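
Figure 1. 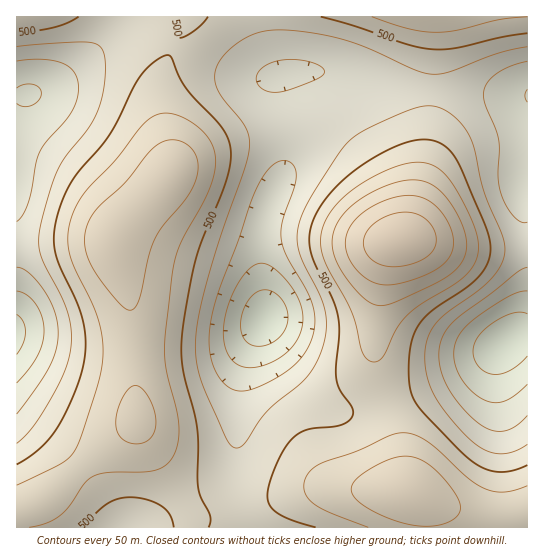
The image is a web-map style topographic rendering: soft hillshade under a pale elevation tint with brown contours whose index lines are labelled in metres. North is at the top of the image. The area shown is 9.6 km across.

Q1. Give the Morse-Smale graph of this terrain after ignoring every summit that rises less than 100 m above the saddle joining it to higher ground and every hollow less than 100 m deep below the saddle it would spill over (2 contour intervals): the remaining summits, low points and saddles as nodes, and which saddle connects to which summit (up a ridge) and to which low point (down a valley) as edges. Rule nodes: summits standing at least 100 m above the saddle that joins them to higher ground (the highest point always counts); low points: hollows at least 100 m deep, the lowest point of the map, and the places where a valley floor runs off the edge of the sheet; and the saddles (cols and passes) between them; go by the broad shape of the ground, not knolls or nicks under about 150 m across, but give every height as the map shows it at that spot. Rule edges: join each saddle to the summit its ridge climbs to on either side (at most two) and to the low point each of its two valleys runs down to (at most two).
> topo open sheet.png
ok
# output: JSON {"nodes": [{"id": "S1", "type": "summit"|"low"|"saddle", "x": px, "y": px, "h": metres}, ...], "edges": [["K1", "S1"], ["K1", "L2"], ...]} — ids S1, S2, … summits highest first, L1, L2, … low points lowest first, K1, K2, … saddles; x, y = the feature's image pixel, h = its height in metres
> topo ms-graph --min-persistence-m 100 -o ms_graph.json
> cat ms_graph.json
{"nodes": [
{"id": "S1", "type": "summit", "x": 401, "y": 239, "h": 738},
{"id": "S2", "type": "summit", "x": 409, "y": 491, "h": 648},
{"id": "S3", "type": "summit", "x": 167, "y": 177, "h": 635},
{"id": "S4", "type": "summit", "x": 427, "y": 17, "h": 594},
{"id": "L1", "type": "low", "x": 505, "y": 342, "h": 268},
{"id": "L2", "type": "low", "x": 265, "y": 318, "h": 268},
{"id": "L3", "type": "low", "x": 17, "y": 334, "h": 284},
{"id": "K1", "type": "saddle", "x": 79, "y": 469, "h": 558},
{"id": "K2", "type": "saddle", "x": 390, "y": 403, "h": 521},
{"id": "K3", "type": "saddle", "x": 174, "y": 47, "h": 499},
{"id": "K4", "type": "saddle", "x": 243, "y": 510, "h": 487},
{"id": "K5", "type": "saddle", "x": 431, "y": 89, "h": 442},
{"id": "K6", "type": "saddle", "x": 285, "y": 126, "h": 419}],
"edges": [["K1", "S3"], ["K1", "L1"], ["K1", "L3"], ["K2", "S1"], ["K2", "S2"], ["K2", "L1"], ["K2", "L2"], ["K3", "S3"], ["K3", "L2"], ["K3", "L3"], ["K4", "S2"], ["K4", "S3"], ["K4", "L1"], ["K4", "L2"], ["K5", "S1"], ["K5", "S4"], ["K5", "L1"], ["K5", "L2"], ["K6", "S1"], ["K6", "S3"], ["K6", "L2"]]}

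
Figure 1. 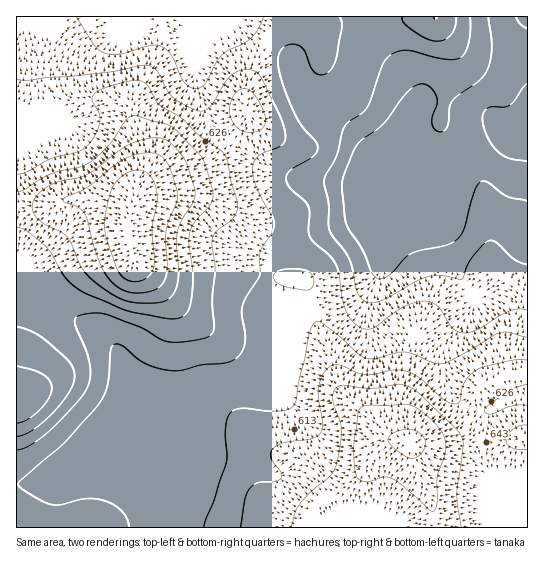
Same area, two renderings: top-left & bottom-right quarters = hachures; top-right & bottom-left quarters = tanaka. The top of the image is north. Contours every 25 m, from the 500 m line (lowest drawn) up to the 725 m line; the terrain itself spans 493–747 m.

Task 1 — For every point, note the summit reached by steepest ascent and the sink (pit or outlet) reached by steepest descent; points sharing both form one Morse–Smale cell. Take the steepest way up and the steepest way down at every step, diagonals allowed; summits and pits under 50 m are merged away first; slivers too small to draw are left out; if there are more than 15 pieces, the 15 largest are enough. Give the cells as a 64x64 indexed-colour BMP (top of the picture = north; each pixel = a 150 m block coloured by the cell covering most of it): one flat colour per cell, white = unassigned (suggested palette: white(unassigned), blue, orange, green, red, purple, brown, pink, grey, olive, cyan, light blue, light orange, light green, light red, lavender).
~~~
<image width="64" height="64" href="data:image/bmp;base64,Qk12CAAAAAAAAHYAAAAoAAAAQAAAAEAAAAABAAQAAAAAAAAIAAATCwAAEwsAABAAAAAAAAAA////ALR3HwAOf/8ALKAsACgn1gC9Z5QAS1aMAMJ34wB/f38AIr28AM++FwDox64AeLv/AIrfmACWmP8A1bDFABEREREREREREREREiIiIiIiIiIiIiIiIiIiIiIiIiIiERERERERERERERESIiIiIiIiIiIiIiIiIiIiIiIiIiIRERERERERERERERIiIiIiIiIiIiIiIiIiIiIiIiIiIhERERERERERERERESIiIiIiIiIiIiIiIiIiIiIiIiIiERERERERERERERERIiIiIiIiIiIiIiIiIiIiIiIiIiIREREREREREREREREiIiIiIiIiIiIiIiIiIiIiIiIiIjMzERERERERERERERIiIiIiIiIiIiIiIiIiIiIiIiIiMzMzEREREREREREREiIiIiIiIiIiIiIiIiIiIiIiIiIzMzMzMRERERERERESIiIiIiIiIiIiIiIiIiIiIiIiIjMzMzMzMRERERERERIiIiIiIiIiIiIiIiIiIiIiIiIiMzMzMzMzMxEREREREiIiIiIiIiIiIiIiIiIiIiIiIiIzMzMzMzMzMxERERESIiIiIiIiIiIiIiIiIiIiIiIiIjMzMzMzMzMzMxERERIiIiIiIiIiIiIiIiIiIiIiIiIiMzMzMzMzMzMzMzEREiIiIiIiIiIiIiIiIiIiIiIiIiIzMzMzMzMzMzMzMzESIiIiIiIiIiIiIiIiIiIiIiIiIjMzMzMzMzMzMzMzMzEiIiIiIiIiIiIiIiIiIiIiIiIiMzMzMzMzMzMzMzMzMyIiIiIiIiIiIiIiIiIiIiIiIiIzMzMzMzMzMzMzMzMzMiIiIiIiIiIiIiIiIiIiIiIiIjMzMzMzMzMzMzMzMzMzIiIiIiIiIiIiIiIiIiIiIiIiMzMzMzMzMzMRERERMzMyIiIiIiIiIiIiIiIiIiIiIiIzMzMzMzMzMRERERERERMiIiIiIiIiIiIiIiIiIiIiIjMzMzMzMzERERERERERERIiIiIiIiIiIiIiIiIiIiIiMzMzMzMzERERERERERERESIiIiIiIiIiIiIiIiIiIiIzMzMzMzMREREREREREREREiIiIiIiIiIiIiIiIiIiIjMzMzMzERERERERERERERERIiIiIiIiIiIiIiIiIiIiMzMzMzERERERERERERERERESIiIiIiIiIiIiIiIiIiIzMzMxEREREREREREREREREREiIiIiIiIiIiIiIiIiIjMzMxERERERERERERERERERERIiIiIiIiIiIiIiIiIiMzMREREREREREREREREREREREREiIiIiIiIiIiIiIiIzMRERERERERERERERERERERERERESIiIiIiIiIRIiIjEREREREREREREREREREREREREREREiIiIiIiIRESIiERERERERERERERERERERERERERERERIiIiIiIhEREiIRERERERERERERERERERERERERERERESIiIiIhERESIhERERERERERERERERERERERERERERERIiIiIhEREREiEREREREREREREREREREREREREREREREiIiIiERERERIRERERERERERERERERERERERERERERESIiIiIREREREhERERERERERERERERERERERERERERERIiIiIRERERERERERERERERERERERERERERERERERERESIiIhEREREREREREREREREREREREREREREREREREREREiIiERERERERERERERERERERERERERERERERERERERERIiIhERERERERERERERERERERERERERERERERERERERESIiEREREREREREREREREREREREREREREREREREREREREiIhERERERERERERERERERERERERERERERERERERERERIiERERERERERERERERERERERERERERERERERERERERESIREREREREREREREREREREREREREREREREREREREREREhERERERERERERERERERERERERERERERERERERERERERERERERERERERERERERERERERERERERERERERERERERERERERERERERERERERERERERERERERERERERERERERERERERERERERERERERERERERERERERERERERERERERERERERERERERERERERERERERERERERERERERERERERERERERERERERERERERERERERERERERERERERERERERERERERERERERERERERERERERERERERERERERERERERERERERERERERERERERERERERERERERERERERERERERERERERERERERERERERERERERERERERERERERERERERERERERERERERERERERERERERERERERERERERERERERERERERERERERERERERERERERERERERERERERERERERERERERERERERERERERERERERERERERERERERERERERERERERERERERERERERERERERERERERERERERERERERERERERERERERERERERERERERERERERERERERERERERERERERERERERERERERERERERERERERERERERERERERERERERERERERERERERERERERERERERERERERERERERERERERERERERERERERERERERERERERERERERERERERERERERERERERERERERERERERERERERERERERERERERERERERERERERERERERERERERERERERERERERERERERERERERERERERERERER"/>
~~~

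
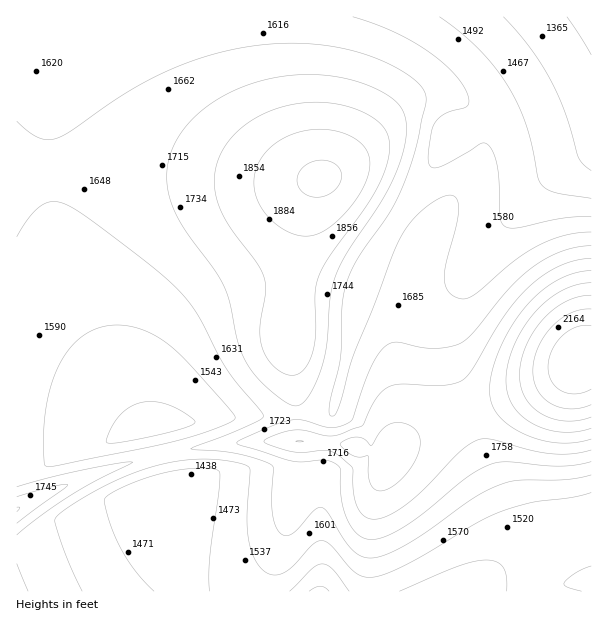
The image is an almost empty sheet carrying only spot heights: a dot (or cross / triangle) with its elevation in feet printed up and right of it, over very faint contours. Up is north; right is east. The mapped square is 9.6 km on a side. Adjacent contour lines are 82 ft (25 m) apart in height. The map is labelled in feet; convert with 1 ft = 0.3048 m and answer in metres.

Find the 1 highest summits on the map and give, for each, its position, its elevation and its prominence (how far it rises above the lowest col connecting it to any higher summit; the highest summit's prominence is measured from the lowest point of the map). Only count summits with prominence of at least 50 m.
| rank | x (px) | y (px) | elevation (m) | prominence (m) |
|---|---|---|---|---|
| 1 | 323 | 177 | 608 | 87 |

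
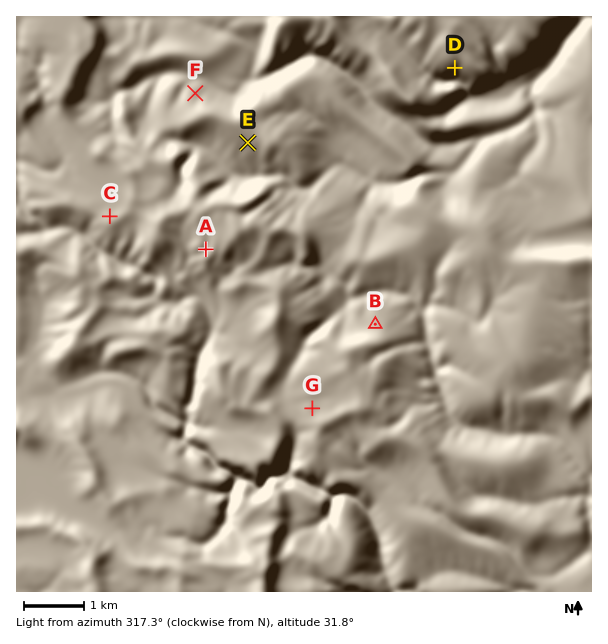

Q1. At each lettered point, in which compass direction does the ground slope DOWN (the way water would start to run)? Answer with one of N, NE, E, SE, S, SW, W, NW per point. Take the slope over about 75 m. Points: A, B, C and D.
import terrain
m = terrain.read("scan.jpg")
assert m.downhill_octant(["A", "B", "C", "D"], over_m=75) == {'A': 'SW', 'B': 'N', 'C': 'N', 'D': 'S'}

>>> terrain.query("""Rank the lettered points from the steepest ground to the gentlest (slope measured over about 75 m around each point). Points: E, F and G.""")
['F', 'E', 'G']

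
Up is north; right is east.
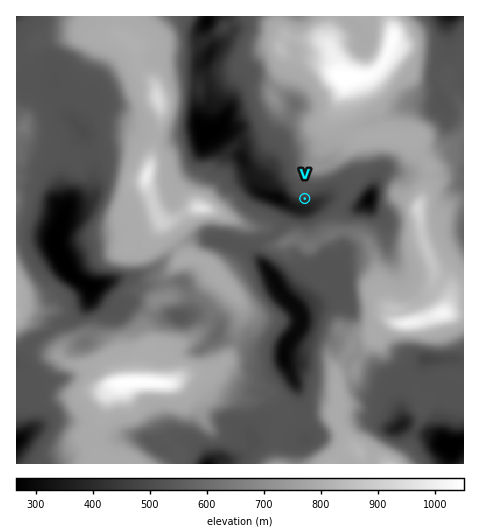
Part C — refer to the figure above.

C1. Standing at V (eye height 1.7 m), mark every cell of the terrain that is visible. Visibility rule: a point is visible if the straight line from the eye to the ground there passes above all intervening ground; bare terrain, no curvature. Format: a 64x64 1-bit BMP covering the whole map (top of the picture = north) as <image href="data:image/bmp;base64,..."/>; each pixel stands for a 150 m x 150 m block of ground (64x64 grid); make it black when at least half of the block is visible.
<image width="64" height="64" href="data:image/bmp;base64,Qk0+AgAAAAAAAD4AAAAoAAAAQAAAAEAAAAABAAEAAAAAAAACAAATCwAAEwsAAAIAAAAAAAAA////AAAAAAAAAAAAAAAAAAAAAAAAAAAAAAAAAAAAAAAAAAAAAAAAAAAAAAAAAAAAAAAAAAAAAAAAAAAAAAAAAAAAAAAAAAAAAAAAAAAAAAAAAAAAAAAAAAAAAAAAAAAAAAAAAAAAAAAAAAAAAAAAAAAAAAAAAAAAAAAAAAAAAAAAAAAAAAAAAAAAAAAAAAAAAAAAAAAAAAAAAAAAAAAAAAAAAAAAAAAAAAAAAAAAAAAAAAAAAAAAAAAAAAAAAAAAAAAAAAAAAAAAAAAAAAAAAAAAAAEAAAAAAAAAAgAAAAAAAAAGAAAAAAAAAAwAAAAAAAAAGAAAACAAAAAAAAABYAAAAAAAAAHAAAAAAANgAcAAAAAAAfgBwAAAAAD7/AHAAAAAA8/4AYAAAAAf//gDgAAAAD/wfAbAAAAAH4AOBAAAAAB4AAAEAAAAEcAAAAIAAAATAAAAAcAAABAAAAABwAAAAAAAAACAAAAAAAAAAAAAAAAAAAAAAAAAAAAAAAAAAAAAAAAAAAAAAAAAAAAAAAAAAAAAAAAAAAAAAAAAAAAAAAAAAAAAAAAAAAAAAAAAAAAAAAAAAAAAAAAAAAAAAAAAAAAAAAAAAAAAAAAAAAAAAAAAAAAAAAAAAAAAAAAAAAAAAAAAAAAAAAAAAAAAAAAAAAAAAAAAAAAAAAAAAAAAAAAAAAAAAA=="/>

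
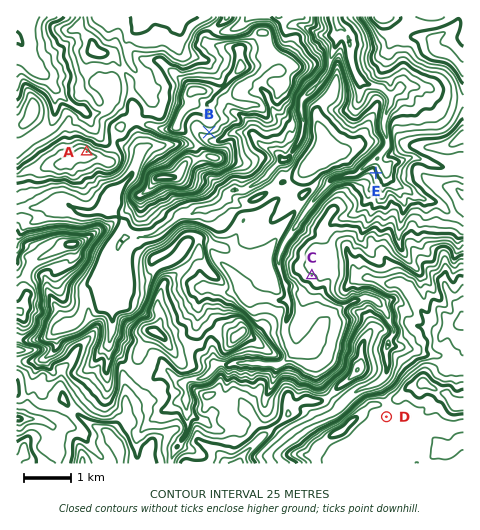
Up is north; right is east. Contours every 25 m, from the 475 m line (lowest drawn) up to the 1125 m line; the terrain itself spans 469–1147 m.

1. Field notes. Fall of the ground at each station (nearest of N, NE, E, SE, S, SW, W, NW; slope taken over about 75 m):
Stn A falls NE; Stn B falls S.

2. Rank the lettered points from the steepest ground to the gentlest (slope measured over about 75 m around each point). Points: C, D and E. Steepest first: E C D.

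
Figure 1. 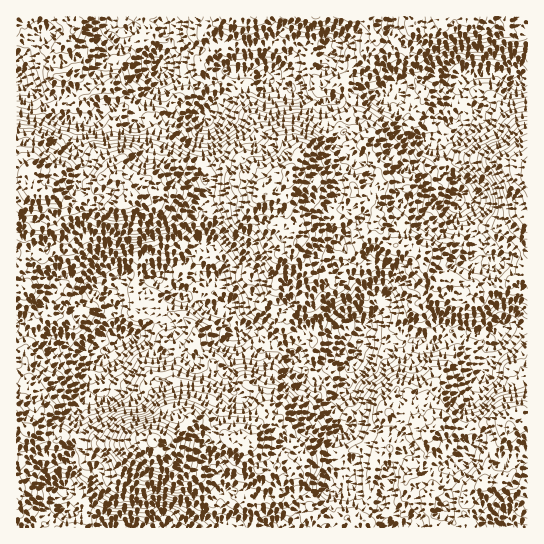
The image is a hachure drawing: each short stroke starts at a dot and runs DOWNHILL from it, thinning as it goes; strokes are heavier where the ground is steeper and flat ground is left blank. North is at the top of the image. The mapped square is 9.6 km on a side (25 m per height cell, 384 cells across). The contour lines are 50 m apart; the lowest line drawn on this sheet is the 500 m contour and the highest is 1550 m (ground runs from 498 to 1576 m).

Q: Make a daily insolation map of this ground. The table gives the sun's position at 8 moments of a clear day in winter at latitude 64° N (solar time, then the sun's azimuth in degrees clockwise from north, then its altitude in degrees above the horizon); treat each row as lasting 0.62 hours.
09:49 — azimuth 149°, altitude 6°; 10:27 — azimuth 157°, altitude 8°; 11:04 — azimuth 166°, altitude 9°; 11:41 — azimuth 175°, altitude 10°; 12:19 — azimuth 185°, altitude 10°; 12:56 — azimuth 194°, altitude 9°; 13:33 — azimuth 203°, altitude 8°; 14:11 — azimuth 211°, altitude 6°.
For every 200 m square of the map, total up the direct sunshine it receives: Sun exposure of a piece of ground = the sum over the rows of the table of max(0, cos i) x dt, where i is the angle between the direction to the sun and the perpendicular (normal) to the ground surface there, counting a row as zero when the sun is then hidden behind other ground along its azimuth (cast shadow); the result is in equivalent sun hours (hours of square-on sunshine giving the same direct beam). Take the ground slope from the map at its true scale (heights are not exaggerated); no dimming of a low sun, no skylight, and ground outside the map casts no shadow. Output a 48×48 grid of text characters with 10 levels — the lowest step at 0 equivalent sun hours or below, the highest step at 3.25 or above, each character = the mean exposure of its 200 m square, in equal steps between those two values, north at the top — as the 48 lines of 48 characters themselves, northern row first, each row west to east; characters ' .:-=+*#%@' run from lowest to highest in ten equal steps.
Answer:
::=-. .        .  :--==-+**#%###=.....:::----..:
..   :.          .:-==--:-=++++-:. .=+-+*#%#*+-:
:   ..          .:. ...  ..   ...-=:+**%%%%##***
:....             ....         .-+++-=#%*+++====
:.                             .=-++++++-:::.  .
:                .             .-+---:..        
                              .  ..  .          
                                     .:         
                                     .--.       
                                     .:.        
                                    ...         
                                  .             
                               .-.              
                          .-.            .:::.. 
.-: :          ..--.     :.. .         .:-+**+:.
-.  .. :== .:.    :::   ::----:  ...  .   :+*++=
+-... .=:   .:.:-:.:--..:=++=:.:. .:==.    .==+*
+#%%=::: :==-:+*+---::##*+=-=..=:..  .      .---
*#+=*##*#%@#*#+---==-=**=--::--:=..          :--
*=+++**#@@*#%@%##****#+.:: .:=+=.:::        .-=*
+#%@*=+*##@@@@%#**++##++=-.:::=---:        -+=+*
+==-+-*##%%%*++-:..-==-=-:=+-:.-*#=:..    . :=++
.:.=++:-==-:::::...--====+=-:::==+#%#=::-:  .::.
::+*++-::::....  ....:==*#+.:.:===##=--=.      .
. ..:--:.            ::--***--:=%%%++**-.      -
......  .            :::==***==+++++=*+==+:.-=+=
*+=::.                 -++-==#%+-..-:.=+-:-++##*
#+                    .:::++++=--:..=++**=**=--=
---:.                  .::=+=-. .. .:=-.-=-:   .
 .::::                  .:: :.                  
                         .. ...                 
                           ...                  
                           ..                   
                                                
                                                
                                    .           
                       ..        .              
  ..                     ...    .:=-.         .:
: .             +=      ..       -==-. ::..-=::-
+*-.::.   .....:-+::.  .::        .:-=-==-:::+++
+***+-.=+=+++-=---#*=-=:. .    ...:..=+=-.  .+*-
-+++*-:***%%##++:-*#***=   :..:-:.=-  --:    .:-
==+%%#*--+#%@@#+-.-+##-:=-.:=-::::-:  ..       :
..=+++#+-+*#@@%#*=-+***++=*=:   .=:.:-      ..--
::.  .=*#*#%@@@@%#+-:-*+:==-     ---=:.::.:++##=
==-. .-*%@@@@@@@%*-==:-++==      .::-:.--:-+***+
+=:   .=%@@@%#%#%%*+*#**%*=-.     .-=+=. :-=+==+
*=.    -*****+=**#+:-===++-==--:-:-+-.-  ::.:--+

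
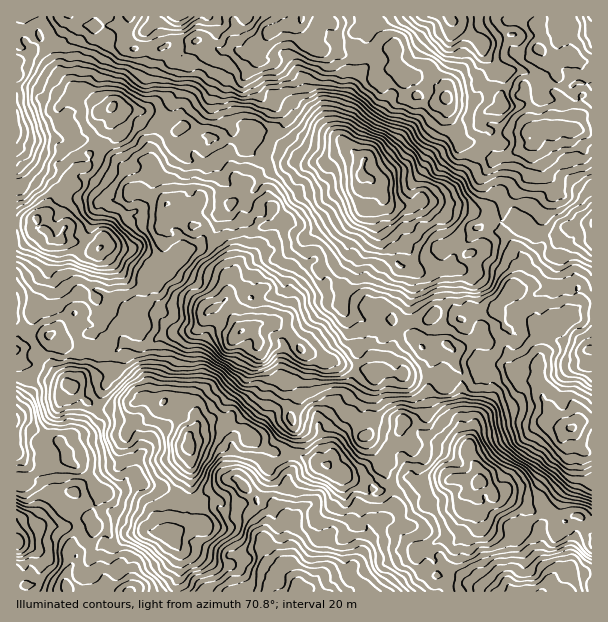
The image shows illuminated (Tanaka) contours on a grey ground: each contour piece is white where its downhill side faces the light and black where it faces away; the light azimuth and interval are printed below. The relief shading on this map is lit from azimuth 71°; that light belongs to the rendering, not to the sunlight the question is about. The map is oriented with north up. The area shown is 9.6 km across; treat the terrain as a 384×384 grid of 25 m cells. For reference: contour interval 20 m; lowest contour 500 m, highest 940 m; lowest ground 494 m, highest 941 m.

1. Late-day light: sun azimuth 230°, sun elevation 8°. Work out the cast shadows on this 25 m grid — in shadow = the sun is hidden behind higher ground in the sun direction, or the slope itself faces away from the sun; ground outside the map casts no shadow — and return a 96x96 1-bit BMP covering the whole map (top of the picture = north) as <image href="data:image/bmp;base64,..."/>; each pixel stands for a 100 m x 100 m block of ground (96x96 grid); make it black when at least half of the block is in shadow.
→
<image width="96" height="96" href="data:image/bmp;base64,Qk2+BAAAAAAAAD4AAAAoAAAAYAAAAGAAAAABAAEAAAAAAIAEAAATCwAAEwsAAAIAAAAAAAAA////AAAAAAAAAADgAAAOH/wAAAcAYA/gAAC2H/wAHAMAYA/wAACCX/wAPgAAAA/6AAHGH/wAPACAAA/4AAHWP/wACAfAEA/4AAP+f/yAWCfAEB/8AAP/f/mA0O8AMD/8AAP/v/mCAO8AAH/8AAP//8AGAO8AAP/4ADPzHwAAAMMAAP/wAHHwAAfYAAAAAL/gADDkAAcwAAAAABAAAADOAD/wAAAAAAAAAACeAH/gAAAAAAAAAAAaAPjgAAAAwAAAAA4+YfHgAAAAgIAAAN7+YOPAAAAAAdB8AfD/AOfAAAAAA8f8A+P/AYfAAAAAB+f8B+P/AAeAAAAAB8/8B+P/AAAAAAAQJ8f8H/P4AAAAAAAgD8P+H/HgAABAAABgD8L8B+AAAADAAABwH+P8D8AAAABAAABwH+H8BgAAAAAAAADgD/P8AAAACAAAAABf//P4AAFAAAAAAACf//CAAAFAAQAAAAD///oAAAHAAAAAAAP///4AAAAAAAAAAAP/+fwAAAAAAAAAAAP/4HwAAAAAAAAAAAf/4DgAAAAAAAAAAC//4AAAAAAAAAAAAH9/4AAAAAAAAAAAAP8H4AAAAAAAADAAAH8AAAAAAAAAAHiAAH8AAAAAAAADgPiAAP8AAAAAAAAPgfwAAD8AAAAAAAAfyfgAAC8AAAAAACD/wHAAAOAAyAAAAGH/wAAAAAAAAAAAAAP/wAAAAAAAAAAAAAH/gAAAAADgAAAAAAP/gAAAAAHgAAAAAB//gAAAAAHACAAAAz//A8AAAACAHAAABz//B8AIAAHAAAAACAn+H+D8AAFwAwAAABP+P+H8AADwFwAAAHv+P/H8AAH4P8AAAH/+H/DgGwH4P4AAA///H/AAAAP//4AAB///m8AAAef//4AAA/+PzAAAA8f//4AAB/+f/AAAB8f/jwAAB4/f/AAAD8N/gAAABwO/+AAAHsP/gAAAAAA//AAAHBD8AAAAAAA/+AAAADDwAAAAwAH//AAAAABwAAABwAP//gAAAAAAAAAAAA///AAAAAAAAAAAAB///AAAAAAAAAAAgB///AAAAAAAAAAAAB///AAAAAwAAAADwD//+AAAAAAAAAAb4D//8AAAAAAAAAAzwB//8AAAAAAEAADwAB//8AAAAAAEAAD4AB//4AAAAAAAAADgAAD/4AAAAAA0AAHgAAAfwAAAAAAGAAHgAAAfAAAAAAAcAAHAAAAeAAAAAAC+AAAAAAAIAAAAAAD/AAAAAABAAAAwAAP/CAAAAAAAAAAwAAP/DAAAAAAAAAAAAgD/CAAAAAAAAAAAACH/gAAAAAAAAABwAgF/gAAAAAAAAADwAAD/gAAAAAAAAAD4ABF+AAAAAAAAAAB4AAAAAAAAAAAAAAD+BACAAAAAAAAAAAH8AAAAAAAAAAAAAGP+AAAAAAAAAAAAAMf+AADAAAAAAAAAAB/+AAGAAAAAAAAAAH/+AAMAAAgAAAAAAP/+AEMAABwAAAADAP/wAAMAAAxxgAADA//wAAMAAABzgAAAA//gAAMAAADxgAAHAf/AAAc="/>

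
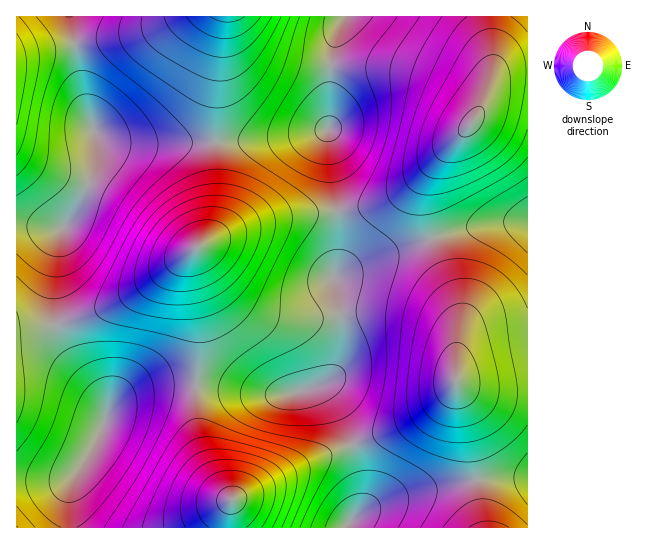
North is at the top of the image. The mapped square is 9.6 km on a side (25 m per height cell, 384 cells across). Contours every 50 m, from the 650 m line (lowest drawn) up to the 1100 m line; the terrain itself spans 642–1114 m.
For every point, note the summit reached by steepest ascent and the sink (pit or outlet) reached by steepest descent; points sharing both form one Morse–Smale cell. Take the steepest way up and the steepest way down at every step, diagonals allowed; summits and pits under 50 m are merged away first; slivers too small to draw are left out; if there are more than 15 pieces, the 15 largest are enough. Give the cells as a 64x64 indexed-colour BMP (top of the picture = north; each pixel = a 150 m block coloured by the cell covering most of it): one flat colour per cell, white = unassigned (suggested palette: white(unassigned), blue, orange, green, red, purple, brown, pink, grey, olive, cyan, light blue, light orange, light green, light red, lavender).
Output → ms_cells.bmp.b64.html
<image width="64" height="64" href="data:image/bmp;base64,Qk12CAAAAAAAAHYAAAAoAAAAQAAAAEAAAAABAAQAAAAAAAAIAAATCwAAEwsAABAAAAAAAAAA////ALR3HwAOf/8ALKAsACgn1gC9Z5QAS1aMAMJ34wB/f38AIr28AM++FwDox64AeLv/AIrfmACWmP8A1bDFAAAAAAd3d3d3d3d3d3d//////////wAAAAAAAAAAAAAAAAAAB3d3d3d3d3d3d3//////////AAAAAAAAAAAAAAAAAAAHd3d3d3d3d3d3f//////////+AAAAAAAAAAAAAAAAAAd3d3d3d3d3d3d///////////7uAAAAAAAAAAAAAAAAB3d3d3d3d3d3d7u//////////u7u7gAAAAAAAAAAAAAHd3d3d3d3d3d7u7u////////+7u7u7u4AAAAAAEREREd3d3d3d3d3d3u7u7u///////7u7u7u7u7gAAAARERERHd3d3d3d3d3u7u7u7u//////u7u7u7u7uAAAABERERER3d3d3d3d3e7u7u7u7u////+7u7u7u7u4AAAAERERERHd3d3d3d3e7u7u7u7u7u7/+7u7u7u7u7gAAAARERERER3d3d3d3d7u7u7u7u7u7u77u7u7u7u7uAAAABERERERHd3d3d3d3u7u7u7u7u7u7tVXu7u7u7u4AAAAERERERER3d3d3d3e7u7u7u7u7u7tVVVVe7u7u7gAAAARERERERHd3d3d3d7u7u7u7u7u7u1VVVVVe7u7gAAAABERERERER3d3d3d3u7u7u7u7u7u1VVVVVVXu7uAAAAAERERERERHd3d3d3e7u7u7u7u7u7VVVVVVVVXu4AAAAARERERERERHd3d3d7u7u7u7u7u7VVVVVVVVVV4AAAAABERERERERERHd3d3u7MzMzMzM7VVVVVVVVVVVQCqqqqkREREREREREREREQzMzMzMzMzM1VVVVVVVVVVqqqqqqRERERERERERERERDMzMzMzMzMzNVVVVVVVVVWqqqqqpEREREREREREREREMzMzMzMzMzM1VVVVVVVVVaqqqqqkREREREREREREREQzMzMzMzMzMzNVVVVVVVVVqqqqqqRERERERERERERERDMzMzMzMzMzM1VVVVVVVVWqqqqqpEREREREREREREREMzMzMzMzMzMzVVVVVVVVVaqqqqqkREREREREREREREQzMzMzMzMzMzNVVVVVVVVVqqqqqqIiIiRERERERERERDMzMzMzMzMzM1VVVVVVVVWqqqqqoiIiIiJEREREREREMzMzMzMzMzMzVVVVVVVVVaqqqqqiIiIiIiJEREREREMzMzMzMzMzMzVVVVVVVVVVqqqqqqIiIiIiIiJEREREQzMzMzMzMzMzNVVVVVVVVVWqqqqqoiIiIiIiIiJERERDMzMzMzMzMzM1VVVVVVVVVaqqqqqiIiIiIiIiIiREREMzMzMzMzMzMzVVVVVVVVVaqqqqqqIiIiIiIiIiIiREQzMzMzMzMzMzNVVVVVVVVVqqqqqqoiIiIiIiIiIiIkRDMzMzMzMzMzMwBVVVVVVVqqqqqqqiIiIiIiIiIiIiJEMzMzMzMzMzMzAABVVVVVWqqqqqqqIiIiIiIiIiIiIiIzMzMzMzMzMzMAAAAFVVVaqqqqqqoiIiIiIiIiIiIiIiMzMzMzMzMzMwAAAAAAVaqqqqqqqiIiIiIiIiIiIiIiItMzMzMzMzMzAAAAAAAAyqqqqqqqIiIiIiIiIiIiIiIiLd0zMzMzMzMAAAAAAADMzMqqqqqIiIiCIiIiIiIiIiIt3d3TMzMzMwAAAAAADMzMzMzMzIiIiIIiIiIiIiIiIi3d3d3d3d0zAAAAAAAMzMzMzMzMiIiIiCIiIiIiIiIiLd3d3d3d3d0RERAAAAzMzMzMzMyIiIiIIiIiIiIiIiIt3d3d3d3d3RERERAADMzMzMzMzIiIiIiCIiIiIiIiIi3d3d3d3d3dERERERAMzMzMzMzMiIiIiIIiIiIiIiIiLd3d3d3d3d0REREREQDMzMzMzMyIiIiIiCIiIiIiIiIt3d3d3d3d3REREREREMzMzMzMzIiIiIiIIiIiIiIiIi3d3d3d3d3RERERERERDMzMzMzMiIiIiIgiIiIiIiIiLd3d3d3d3dEREREREREczMzMzMyIiIiIiCIiIiIiIiIt3d3d3d3d0RERERERERHMzMzMzIiIiIiIJmZmZmZmZmmZmZ3d3d3RERERERERERzMzMzMiIiIiIhmZmZmZmZmaZmZmZmZmdEREREREREREczMzMyIiIiIhmZmZmZmZmZpmZmZmZmZkRERERERERERHMzMzIiIiIiGZmZmZmZmZmmZmZmZmZmRERERERERERERzMzMiIiIiIZmZmZmZmZmaZmZmZmZmZERERERERERERHMzMyIiIiIhmZmZmZmZmZpmZmZmZmZkRERERERERERERzMzIiIiIhmZmZmZmZmZmmZmZmZmZmRERERERERERERHMzMiIiIiGZmZmZmZmZmaZmZmZmZmZEREREREREREREczMyIiIiIZmZmZmZmZmZpmZmZmZmZkRERERERERERERAMzIiIiIhmZmZmZmZmZmmZmZmZmZmREREREREREREREAAAiIiIiGZmZmZmZmZmaZmZmZmZmZEREREREREREREQAACIiIiIZmZmZmZmZmZmmZmZmZmZmRERERERERERERAAAIiIiIZmZmZmZmZmZmaZmZmZmZmZEREREREREREREAAAiIiIhmZmZmZmZmZmZpmZmZmZmZkREREREREREREQAACIiIiGZmZmZmZmZmZmmZmZmZmZmRERERERERERERAAAIiIiIZmZmZmZmZmZmaZmZmZmZmZkREREREREREREAAA"/>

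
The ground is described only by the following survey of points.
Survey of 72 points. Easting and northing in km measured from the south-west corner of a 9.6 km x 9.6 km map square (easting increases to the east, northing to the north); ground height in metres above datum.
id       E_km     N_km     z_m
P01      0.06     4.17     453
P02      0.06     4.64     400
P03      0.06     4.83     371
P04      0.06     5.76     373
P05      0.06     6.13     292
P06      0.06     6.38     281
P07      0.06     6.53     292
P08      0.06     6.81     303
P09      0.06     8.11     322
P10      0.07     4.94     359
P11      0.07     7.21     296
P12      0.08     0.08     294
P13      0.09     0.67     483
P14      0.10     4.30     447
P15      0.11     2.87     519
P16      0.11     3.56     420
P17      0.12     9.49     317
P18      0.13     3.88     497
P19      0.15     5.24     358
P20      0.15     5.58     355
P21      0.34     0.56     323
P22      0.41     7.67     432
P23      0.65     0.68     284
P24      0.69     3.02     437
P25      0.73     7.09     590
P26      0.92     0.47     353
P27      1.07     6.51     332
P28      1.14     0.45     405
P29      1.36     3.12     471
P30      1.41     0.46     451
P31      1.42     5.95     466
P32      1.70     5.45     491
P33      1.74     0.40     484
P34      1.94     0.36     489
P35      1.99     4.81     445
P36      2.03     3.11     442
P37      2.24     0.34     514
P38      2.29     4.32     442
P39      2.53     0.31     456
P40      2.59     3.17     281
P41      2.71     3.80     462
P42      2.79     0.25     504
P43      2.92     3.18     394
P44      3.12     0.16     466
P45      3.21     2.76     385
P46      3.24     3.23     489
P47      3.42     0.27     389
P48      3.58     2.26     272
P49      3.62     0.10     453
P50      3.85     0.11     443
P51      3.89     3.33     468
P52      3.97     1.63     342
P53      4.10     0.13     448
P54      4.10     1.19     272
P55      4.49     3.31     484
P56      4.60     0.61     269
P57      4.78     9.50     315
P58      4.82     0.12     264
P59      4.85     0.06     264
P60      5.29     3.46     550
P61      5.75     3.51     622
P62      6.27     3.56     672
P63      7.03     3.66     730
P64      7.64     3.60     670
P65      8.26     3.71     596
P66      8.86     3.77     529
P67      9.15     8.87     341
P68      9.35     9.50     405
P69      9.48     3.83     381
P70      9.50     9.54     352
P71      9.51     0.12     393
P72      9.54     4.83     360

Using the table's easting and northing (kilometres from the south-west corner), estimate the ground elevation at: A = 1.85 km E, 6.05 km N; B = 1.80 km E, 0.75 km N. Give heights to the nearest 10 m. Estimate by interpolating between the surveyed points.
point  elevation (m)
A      350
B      500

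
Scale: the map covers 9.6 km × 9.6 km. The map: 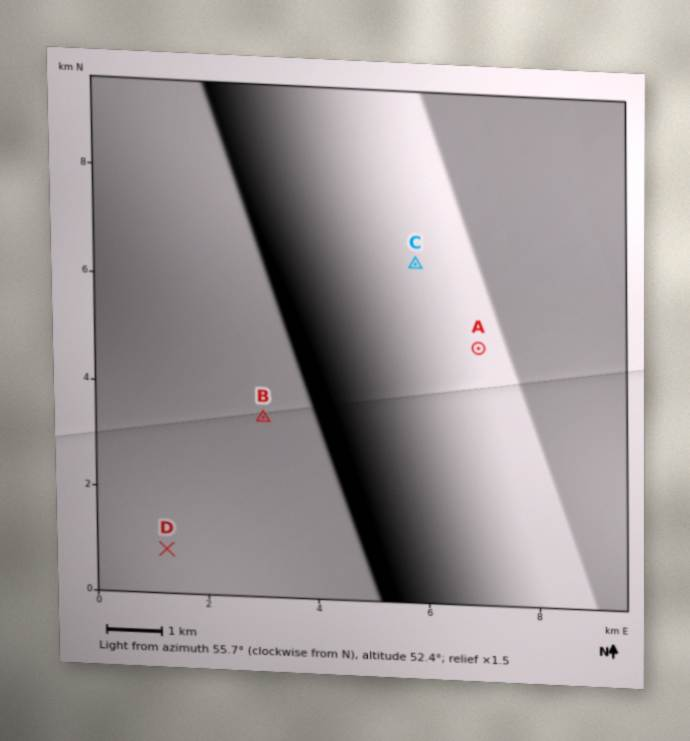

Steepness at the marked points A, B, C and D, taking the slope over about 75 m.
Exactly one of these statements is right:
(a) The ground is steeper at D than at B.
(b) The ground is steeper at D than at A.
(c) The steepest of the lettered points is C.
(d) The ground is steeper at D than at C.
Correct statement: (a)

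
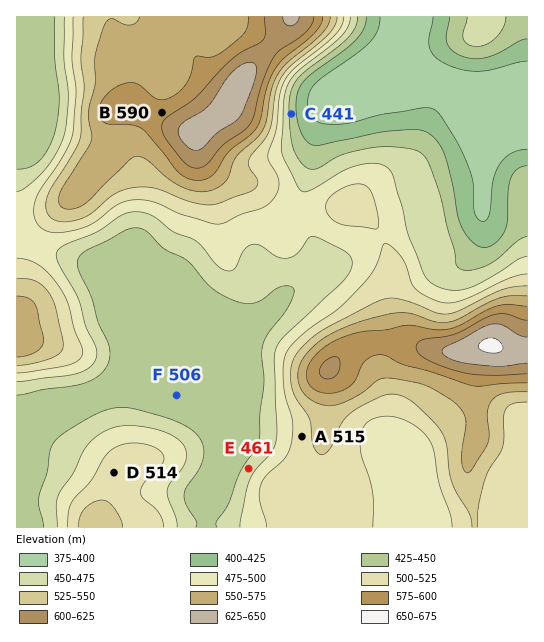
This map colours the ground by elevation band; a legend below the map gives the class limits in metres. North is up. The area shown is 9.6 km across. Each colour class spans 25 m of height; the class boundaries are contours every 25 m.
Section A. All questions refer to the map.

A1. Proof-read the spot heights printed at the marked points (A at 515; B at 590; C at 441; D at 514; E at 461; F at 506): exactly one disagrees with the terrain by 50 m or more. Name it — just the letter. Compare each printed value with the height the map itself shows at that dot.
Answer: F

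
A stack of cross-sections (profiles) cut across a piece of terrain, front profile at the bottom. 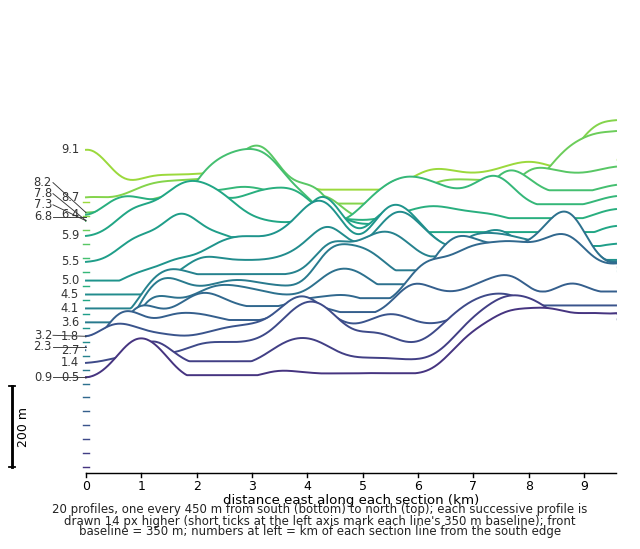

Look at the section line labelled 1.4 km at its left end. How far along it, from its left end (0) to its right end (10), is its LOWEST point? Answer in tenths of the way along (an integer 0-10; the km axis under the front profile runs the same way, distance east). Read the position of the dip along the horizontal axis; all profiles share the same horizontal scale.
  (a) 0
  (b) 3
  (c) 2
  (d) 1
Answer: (a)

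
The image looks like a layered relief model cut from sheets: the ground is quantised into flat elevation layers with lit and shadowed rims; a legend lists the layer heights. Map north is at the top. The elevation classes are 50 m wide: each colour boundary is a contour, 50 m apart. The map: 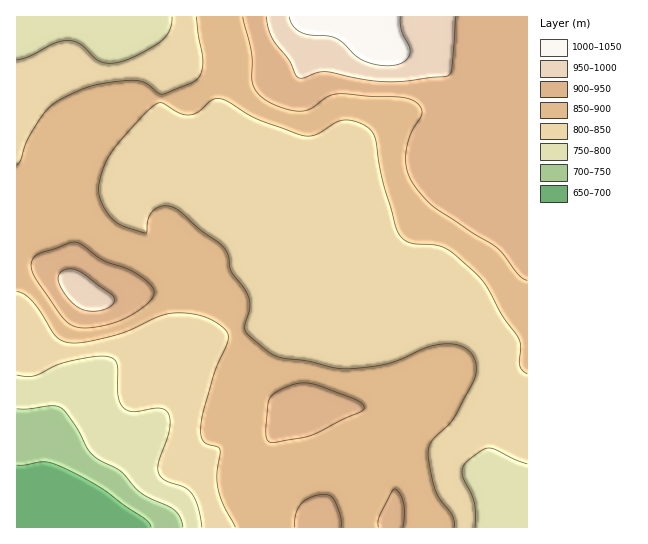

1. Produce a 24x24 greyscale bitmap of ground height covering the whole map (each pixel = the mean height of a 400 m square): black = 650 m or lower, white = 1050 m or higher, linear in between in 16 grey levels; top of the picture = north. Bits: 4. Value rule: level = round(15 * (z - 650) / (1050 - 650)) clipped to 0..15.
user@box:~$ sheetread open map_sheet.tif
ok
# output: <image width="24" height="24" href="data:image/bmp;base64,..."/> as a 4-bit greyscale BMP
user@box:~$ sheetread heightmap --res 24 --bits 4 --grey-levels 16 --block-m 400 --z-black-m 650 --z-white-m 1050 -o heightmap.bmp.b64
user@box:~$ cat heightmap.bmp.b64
<image width="24" height="24" href="data:image/bmp;base64,Qk2WAQAAAAAAAHYAAAAoAAAAGAAAABgAAAABAAQAAAAAACABAAATCwAAEwsAABAAAAAAAAAAAAAAABEREQAiIiIAMzMzAERERABVVVUAZmZmAHd3dwCIiIgAmZmZAKqqqgC7u7sAzMzMAN3d3QDu7u4A////AAABEiRXiJqpmZh2RBERI0VniImZmZh1VREiNFZ4mYiZmZdlVSI0RVZ4iZmZmYdmZjM0VVZ4iaqZmZh2ZkRFVmZ4iaqqmZiHZ1VFVmZ4mZqZmZmHd2ZVVmZ4iIiIiIiId2d3ZmZ3iHd3d3iHd2iamHd3h3d3d3d3eHm8upiIh3d3d3d3iIrLupmId3d3d3d3iZq6mYiId3d3d3d4mpmZiIiHd3d3d4iJqoiIh4h3d3d3d4mau4iId3d3d3d3eJqqq4iId3d3d3d3eJqqqoiYd3d3d3d3eKqqqniZh3d3d3h3eJqqqniJmHd3eJmIiZqqqnd4iHiIiquqqqu7u2d2Z3d4mru8zcy7u1ZlVWZ4mrzN7ty7u0VVVVZ4m83u7ty7uw=="/>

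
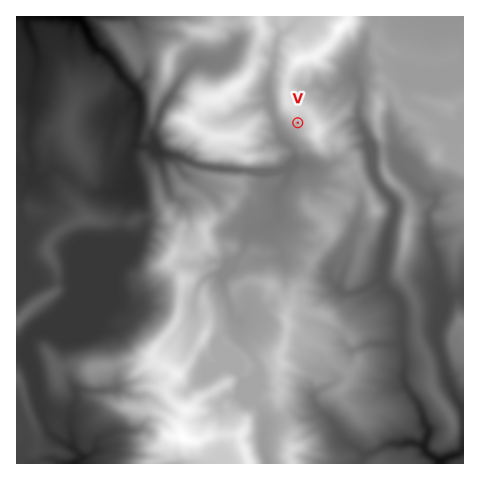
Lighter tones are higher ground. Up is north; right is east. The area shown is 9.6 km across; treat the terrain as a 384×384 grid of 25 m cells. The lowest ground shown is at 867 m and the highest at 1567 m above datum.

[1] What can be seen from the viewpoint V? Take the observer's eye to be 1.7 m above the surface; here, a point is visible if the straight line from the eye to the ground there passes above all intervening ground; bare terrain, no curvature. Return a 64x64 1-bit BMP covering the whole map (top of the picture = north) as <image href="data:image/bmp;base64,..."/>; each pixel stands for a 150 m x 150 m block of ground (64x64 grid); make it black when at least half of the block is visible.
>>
<image width="64" height="64" href="data:image/bmp;base64,Qk0+AgAAAAAAAD4AAAAoAAAAQAAAAEAAAAABAAEAAAAAAAACAAATCwAAEwsAAAIAAAAAAAAA////AAAAAAAAAAAAYAAAAAAAAABAAAAAAAAAAMGAAAAAAADgAcAAAAAAAf+AAAAAAAAAP8AAAAAAAAADwAAAAAAAACOAAAAAAAABwwAAAAAAAADgAAAAAAAAAHAAAAAAAAAAPgAAAAAAAAEPAAAAAAAAAwAAAQAAAAAPgAAAAAAAAA+AiAAAAAAAH4EMAAAAAAALAgAAAAAAAAE0AAAAAAAAAzwAgAAAAAABHAEEAAAAAAGcBjwAAAAAAZwD+AAAAAABnAPgAAAAAAB8BwAAAAAAAH8PwAAAAAAAw//AAAAAAAAD/8AAAAAAAAn/wAAAAAAAAI/gAAAAAAIN/+AAAAAAAR//gAAAAAABH/+AAAAAAAAf/4gAAAAAADv/DAAAAAAAGP8cAAAAAAAB//wAAAAAAAE/+AAAAAAAAD/4AAAAAAAAH/AAAAAAAAAP4AAAAAAAAAfAAAAAAAAAA4AAAAAAAAAHAAAAAAAAAP8AAAAAAAAAfwAAAAAAAAD/AAAAAAAAAP/gAAAAAAAAeOAAAAAAAAAwQAAAAAAAHgAAAAAAAAAPAAAAAAAAAAIAAAAAAAAAAAAAAAAAAAAAAAAAAAAAAAAAAAAAAAAAAAAAAAAAAAAAAAAAAAAAAAAAAAAAAAAAAAAAAAAAAAAAAAAAAAAAAAAAAAAAAAAAAAAAAAAAAAAAAAAAAA=="/>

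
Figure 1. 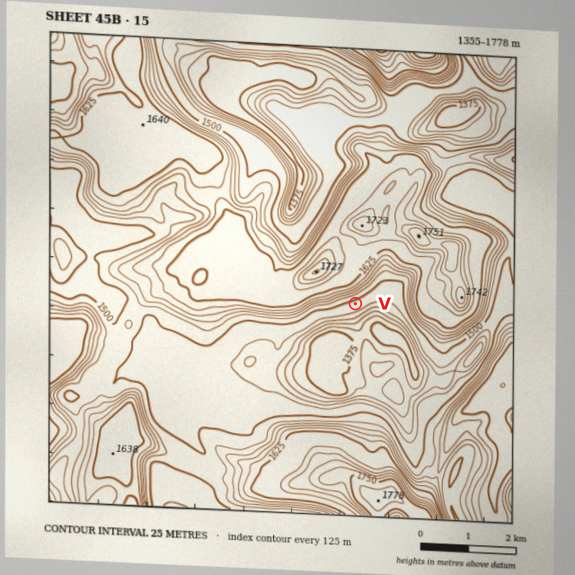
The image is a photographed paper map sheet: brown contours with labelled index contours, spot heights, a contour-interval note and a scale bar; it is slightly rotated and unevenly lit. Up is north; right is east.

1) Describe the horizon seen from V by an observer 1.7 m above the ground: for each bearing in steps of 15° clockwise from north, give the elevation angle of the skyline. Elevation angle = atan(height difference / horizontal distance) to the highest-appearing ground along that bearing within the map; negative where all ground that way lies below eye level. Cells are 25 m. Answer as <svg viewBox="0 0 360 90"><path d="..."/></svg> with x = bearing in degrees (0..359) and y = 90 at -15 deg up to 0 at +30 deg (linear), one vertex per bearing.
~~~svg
<svg viewBox="0 0 360 90"><path d="M0 29l15 8 15 11 15-3 15 3 15 0 15 0 15 6 15 1 15 0 15 3 15-6 15 0 15 2 15 2 15 3 15-2 15 0 15-10 15-8 15-6 15-5 15-4 15 1"/></svg>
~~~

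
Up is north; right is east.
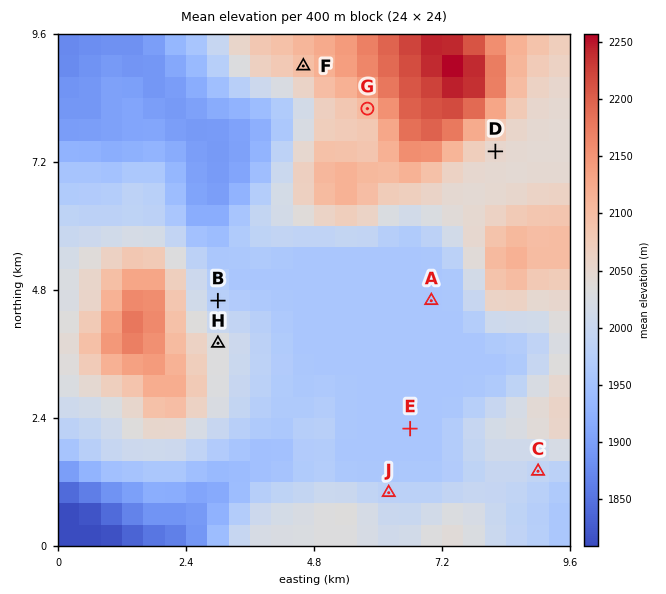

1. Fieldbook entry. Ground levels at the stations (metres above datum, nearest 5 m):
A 1960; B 1975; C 1990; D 2050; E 1960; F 2095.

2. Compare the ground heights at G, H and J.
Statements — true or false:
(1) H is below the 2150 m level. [true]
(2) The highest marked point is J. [false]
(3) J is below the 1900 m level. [false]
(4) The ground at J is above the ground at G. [false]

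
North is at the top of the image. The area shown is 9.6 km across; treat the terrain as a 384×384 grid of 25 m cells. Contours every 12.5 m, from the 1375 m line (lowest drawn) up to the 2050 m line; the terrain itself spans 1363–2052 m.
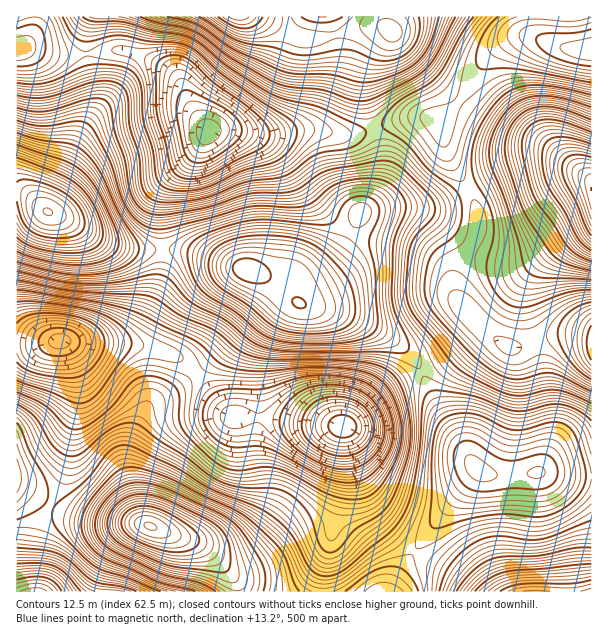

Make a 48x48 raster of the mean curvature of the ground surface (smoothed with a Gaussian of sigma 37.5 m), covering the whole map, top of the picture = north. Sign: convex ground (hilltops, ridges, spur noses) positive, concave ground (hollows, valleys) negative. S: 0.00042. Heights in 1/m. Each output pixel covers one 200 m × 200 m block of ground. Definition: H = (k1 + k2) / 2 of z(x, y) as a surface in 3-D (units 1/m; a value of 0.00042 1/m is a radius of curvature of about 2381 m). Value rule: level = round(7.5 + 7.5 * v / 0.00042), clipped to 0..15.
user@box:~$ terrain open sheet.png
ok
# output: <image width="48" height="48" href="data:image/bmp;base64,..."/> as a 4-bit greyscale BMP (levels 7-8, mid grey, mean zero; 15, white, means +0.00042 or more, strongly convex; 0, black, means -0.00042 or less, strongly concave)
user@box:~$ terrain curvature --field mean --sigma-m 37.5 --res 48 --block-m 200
<image width="48" height="48" href="data:image/bmp;base64,Qk32BAAAAAAAAHYAAAAoAAAAMAAAADAAAAABAAQAAAAAAIAEAAATCwAAEwsAABAAAAAAAAAAAAAAABEREQAiIiIAMzMzAERERABVVVUAZmZmAHd3dwCIiIgAmZmZAKqqqgC7u7sAzMzMAN3d3QDu7u4A////AEEBarhUerqa3/2oh2Z6zLqqmYdkMjRWd1MRSKhVe9y7zcuql0I3rLmIiIh2VWZmd4dUWJl3i93Mu5mbuDAEiqmIiIh3eJmHd6qYeau7ze7dy5ibuDADaJmZmId3ebuoeKu5ic7/////7bmJl0IkZ4mruYdmaKuoeImYec/////v/rl3dmVnd2ebupdmZ5qpd2d2Z67///zMy5hmd4mZhlaKupmHd4mphmZlVXrf/bmId2Z4mqqpdVZ5qqqqmJq6l4iGVFebqYdlQzWKzLqXZmeJmau7qqvMqZmXVEaJh3dkITac3KhlVniZqqu7urzcuYiHVGiqhmd1MkeruXVDRWeKq8u6mazcqHd1RHvbhmd2Q1eZdUIREjV5vNy5iJvLl4dkNHvbdVZlQ1eHUxAAAANpzd25d4rLqKmFM2q6dVZUIjZ3UhAAAAN6zdzKh3rNy8unQ0eZd3djECV4ZCEAAAWczLvKhnnO7buoUzaJqqqFISV4dTEAADe9ypq6dWnN3HiHVEabzcuXVEV3ZCEREli8qHiYZEerqDRmZVebzKmHd2ZlQhIjNGi7l3iGMjaZZBJFVVeaqGVXiYdlQzRVZnmrqHdkITaIUhEjM0Z4dCI1eIiHd3eJmJq8uYdTIkeIUzIQACRWUyI0Vnmru7zMy7zcuXVDNFeIZUIAAANVVEVURGm+////7czLl1Q0Vmd3djEAABNWZniGRFnO///+3LmHZDM1eHdmVCEiI0VmZ4mYZnnN3czMuodUMyNGmZdlQyNWd3d2Zniamau6qaqqqYZCI0Roq6l1MkV5qpmHZVeKze2oiJmZqpdTNFZ4q7qGVHibzLuphlaL7/6oirqZq7lkRWeImqqYdqq8zN3LqHeL7/25rMqHirljNGd3iJiJmt3Mze7supmbzty6zMlleZdTNGZmZ3d4rO/t3//amau7u7u7u5dVeZdUVnZEVnZnnO/+//2nV6vLqaqqmHVXq6h3mYUiR4dle9///+tzE3mpmZqpdlaL3surzJURSKllat/+7slRADZ3eKqXVFi+/+y8y4QRSKqGeu7cy6hSABI0aKqWRXnN7suqmGQzaKqZrO26mph1QxABR5qFRoqqqqqXZERWeJms79qIiZiIh0EAJohkV5l2V5qWMjV5mIm+/7hniYiJqXMAFFVDR4dCNYqWMjWKuqrO/nVXmZh4mYUgAjMiRnUxJYmGQzV5vM3dylRYq6h2ZmUxEREiRVQyNWZVVUVYvf/sqFVovMuXVEQzIRI0VENFZlMiRlRGnP/sl2VnrO7adDM0MzRndURYmFIBRmVEet3Ll2VVet/9pjI0VVaJl1V5unQiRWVEaKqph0MzV5ztpjEkVmebuod5u6l2VVVVZndlVCIjRFaJhRACV4irzKmIq8zKdURWdlQyIiI0VCETQgABWaqrzcuYis/9lTNGdlMhETNGdjAAIgACe9yqvNyoic//t0M1VUMzM0M2mXMANUIUnv64mru6mb3/yFQzMzNFZkETi6YzaIZXz/+4eJmru7zduXVDISNWdw=="/>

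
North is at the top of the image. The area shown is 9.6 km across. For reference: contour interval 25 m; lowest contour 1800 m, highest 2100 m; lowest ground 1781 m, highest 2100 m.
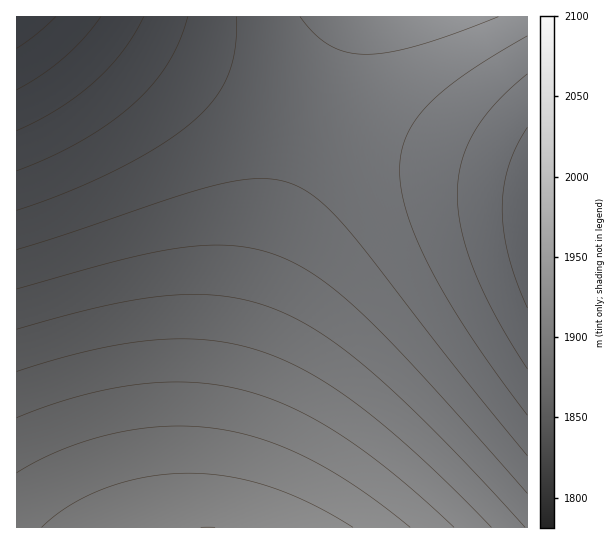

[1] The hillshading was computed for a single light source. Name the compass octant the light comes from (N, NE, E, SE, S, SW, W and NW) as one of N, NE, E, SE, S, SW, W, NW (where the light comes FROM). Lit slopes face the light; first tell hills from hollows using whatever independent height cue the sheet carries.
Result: SE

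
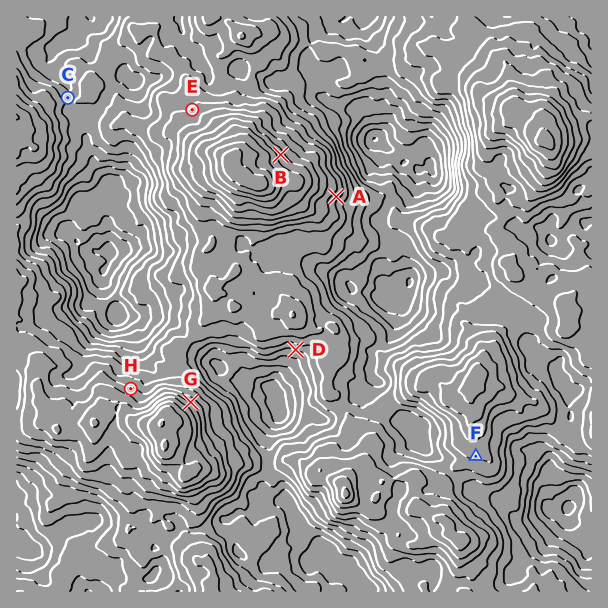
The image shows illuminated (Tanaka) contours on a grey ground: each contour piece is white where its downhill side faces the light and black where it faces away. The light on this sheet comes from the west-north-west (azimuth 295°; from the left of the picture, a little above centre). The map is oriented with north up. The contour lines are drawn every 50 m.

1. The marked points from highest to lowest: B A C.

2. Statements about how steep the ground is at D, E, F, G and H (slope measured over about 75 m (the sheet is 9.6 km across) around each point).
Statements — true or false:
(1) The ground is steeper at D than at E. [true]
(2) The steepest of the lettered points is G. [true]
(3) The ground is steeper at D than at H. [true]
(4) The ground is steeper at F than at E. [false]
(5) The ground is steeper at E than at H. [false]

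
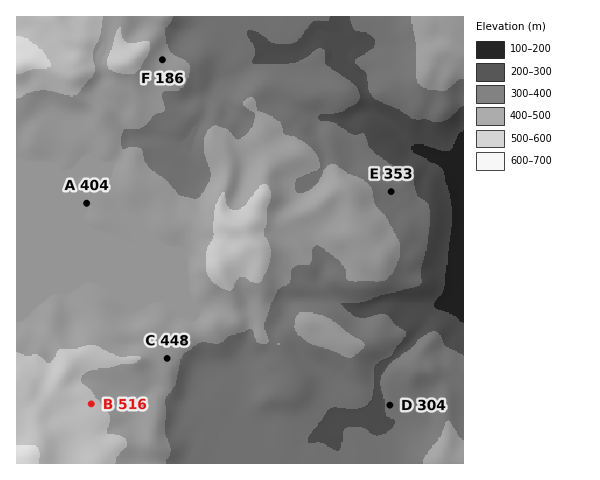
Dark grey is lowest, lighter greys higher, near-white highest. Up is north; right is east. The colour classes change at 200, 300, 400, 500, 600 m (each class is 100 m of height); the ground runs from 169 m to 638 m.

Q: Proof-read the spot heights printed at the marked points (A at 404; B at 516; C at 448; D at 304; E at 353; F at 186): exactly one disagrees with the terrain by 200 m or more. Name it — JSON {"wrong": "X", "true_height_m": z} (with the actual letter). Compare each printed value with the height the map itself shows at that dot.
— {"wrong": "F", "true_height_m": 436}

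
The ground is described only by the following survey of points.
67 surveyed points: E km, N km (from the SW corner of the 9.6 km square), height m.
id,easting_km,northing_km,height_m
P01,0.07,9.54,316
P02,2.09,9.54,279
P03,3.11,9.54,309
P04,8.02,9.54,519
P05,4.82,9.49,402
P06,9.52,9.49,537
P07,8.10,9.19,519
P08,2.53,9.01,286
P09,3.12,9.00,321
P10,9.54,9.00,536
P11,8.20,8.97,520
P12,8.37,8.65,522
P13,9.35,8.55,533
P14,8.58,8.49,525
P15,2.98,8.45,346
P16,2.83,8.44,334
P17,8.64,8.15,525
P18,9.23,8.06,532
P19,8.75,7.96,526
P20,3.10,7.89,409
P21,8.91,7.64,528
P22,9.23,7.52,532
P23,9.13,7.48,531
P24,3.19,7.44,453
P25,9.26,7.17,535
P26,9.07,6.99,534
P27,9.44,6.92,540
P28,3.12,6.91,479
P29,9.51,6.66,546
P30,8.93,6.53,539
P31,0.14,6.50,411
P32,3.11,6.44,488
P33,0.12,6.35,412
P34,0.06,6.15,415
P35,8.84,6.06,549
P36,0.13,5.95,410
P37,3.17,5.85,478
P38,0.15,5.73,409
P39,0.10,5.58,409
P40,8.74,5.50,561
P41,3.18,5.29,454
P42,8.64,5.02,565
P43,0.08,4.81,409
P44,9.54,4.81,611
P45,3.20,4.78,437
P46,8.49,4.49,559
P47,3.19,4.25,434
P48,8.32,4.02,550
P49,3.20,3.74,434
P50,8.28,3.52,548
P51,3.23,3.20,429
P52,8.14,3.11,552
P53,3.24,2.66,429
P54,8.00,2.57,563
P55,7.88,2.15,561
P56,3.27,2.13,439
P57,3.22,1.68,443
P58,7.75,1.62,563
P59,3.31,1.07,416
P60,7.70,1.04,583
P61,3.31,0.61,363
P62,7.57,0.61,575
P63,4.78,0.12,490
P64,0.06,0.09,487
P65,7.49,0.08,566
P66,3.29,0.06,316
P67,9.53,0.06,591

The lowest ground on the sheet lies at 275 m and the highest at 615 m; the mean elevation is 470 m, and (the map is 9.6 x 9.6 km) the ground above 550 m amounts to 12.7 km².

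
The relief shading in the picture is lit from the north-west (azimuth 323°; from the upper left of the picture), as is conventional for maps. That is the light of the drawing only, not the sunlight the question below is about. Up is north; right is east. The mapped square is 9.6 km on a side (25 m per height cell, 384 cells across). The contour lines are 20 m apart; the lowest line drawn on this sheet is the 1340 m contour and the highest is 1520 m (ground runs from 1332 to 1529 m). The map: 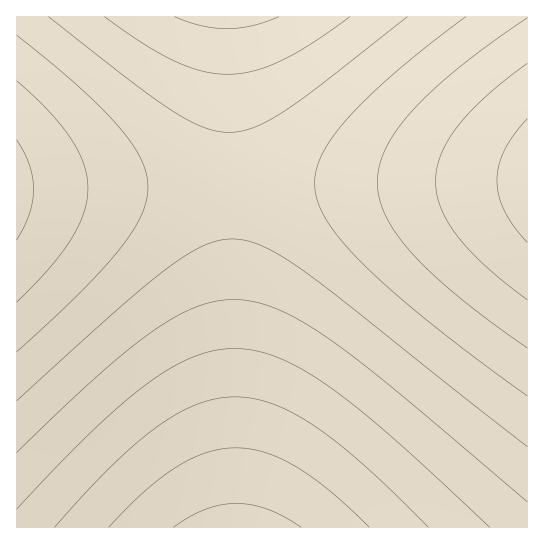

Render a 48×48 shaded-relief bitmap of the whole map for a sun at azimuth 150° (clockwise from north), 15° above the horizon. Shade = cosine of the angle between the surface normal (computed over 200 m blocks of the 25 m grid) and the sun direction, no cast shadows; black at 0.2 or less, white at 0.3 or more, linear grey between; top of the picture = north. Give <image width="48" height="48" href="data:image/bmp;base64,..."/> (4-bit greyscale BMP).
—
<image width="48" height="48" href="data:image/bmp;base64,Qk32BAAAAAAAAHYAAAAoAAAAMAAAADAAAAABAAQAAAAAAIAEAAATCwAAEwsAABAAAAAAAAAAAAAAABEREQAiIiIAMzMzAERERABVVVUAZmZmAHd3dwCIiIgAmZmZAKqqqgC7u7sAzMzMAN3d3QDu7u4A////AMzMzMzMzMzMzLu7u6qqqqqqqqqqqqqqqszMzMzMzMzMzLu7u6qqqqqqqqqqqqqqqt3d3dzMzMzMzLu7u7qqqqqqqqqqqqqqqt3d3d3czMzMzMu7u7qqqqqqqqqqqqqqqt3d3d3dzMzMzMu7u7qqqqqqqqqqqqqqqt3d3d3d3MzMzMu7u7uqqqqqqqqqqqqqqt3d3d3d3MzMzMu7u7uqqqqqqqqqqqqqqt3d3d3d3czMzMy7u7uqqqqqqqqqqqqqqt3d3d3d3czMzMy7u7u6qqqqqqqqqqqqqt3d3d3d3dzMzMy7u7u6qqqqqqqqqqqqqt3d3d3d3dzMzMy7u7u7qqqqqqqqqqqqqt3d3d3d3d3MzMzLu7u7qqqqqqqqqqqqqt3d3d3d3d3MzMzLu7u7qqqqqqqqqqqqqt3d3d3d3d3MzMzLu7u7uqqqqqqqqqqqqt3d3d3d3d3MzMzLu7u7uqqqqqqqqqqqqt3d3d3d3d3czMzLu7u7uqqqqqqqqqqqqt3d3d3d3d3czMzLu7u7uqqqqqqqqqqqqt3d3d3d3d3MzMzLu7u7uqqqqqqqqqqqqt3d3d3d3d3MzMzLu7u7uqqqqqqqqqqqqt3d3d3d3d3MzMzLu7u7qqqqqqqqqqqqqt3d3d3d3dzMzMy7u7u7qqqqqqqqqqqqqt3d3d3d3czMzMy7u7u6qqqqqqqqqqqqqt3d3d3d3MzMzMu7u7uqqqqqqqqqqqqqqt3d3d3MzMzMzLu7u7qqqqqqqqqqqqqqqszMzMzMzMzMy7u7u6qqqqqqqqqqqqqqqszMzMzMzMzMu7u7qqqqqqqqqqqqqqqqqszMzMzMzMy7u7u6qqqqqpmZmZmZmZmqqszMzMzMy7u7u7qqqqqZmZmZmZmZmZmZmbu7u7u7u7u7uqqqqpmZmZmZmZmZmZmZmbu7u7u7u7u6qqqqmZmZmZmZmZmZmZmZmbu7u7u7u6qqqqqZmZmYiIiIiIiIiIiIiKqqqqqqqqqqqZmZmYiIiIiIiIiIiIiIiKqqqqqqqqqpmZmYiIiIiIh3d3d4iIiIiKqqqqqqmZmZmZiIiIh3d3d3d3d3d3d3d5mZmZmZmZmZmIiIh3d3d3d3d3d3d3d3d5mZmZmZmZmIiIiHd3d3d2ZmZmZmZnd3d5mZmZmZiIiIiId3d3dmZmZmZmZmZmZmZoiIiIiIiIiIh3d3dmZmZmZmZmZmZmZmZoiIiIiIiIiHd3d3ZmZmZmZmZWZmZmZmZoiIiIiIiId3d3dmZmZmVVVVVVVVVVVVVYiIiIiIh3d3d3ZmZmZVVVVVVVVVVVVVVXiIiHd3d3d3d2ZmZlVVVVVVVVVVVVVVVXd3d3d3d3d3dmZmZVVVVVVVVVVVVVVVVXd3d3d3d3d3ZmZmZVVVVVVVVVVVVVVVVXd3d3d3d3d3ZmZmVVVVVVVVVVVVVVVVVXd3d3d3d3d2ZmZmVVVVVVVVVVVVVVVVVXd3d3d3d3d2ZmZmVVVVVVVEREREVVVVVXd3d3d3d3d2ZmZlVVVVVVVERERERVVVVQ=="/>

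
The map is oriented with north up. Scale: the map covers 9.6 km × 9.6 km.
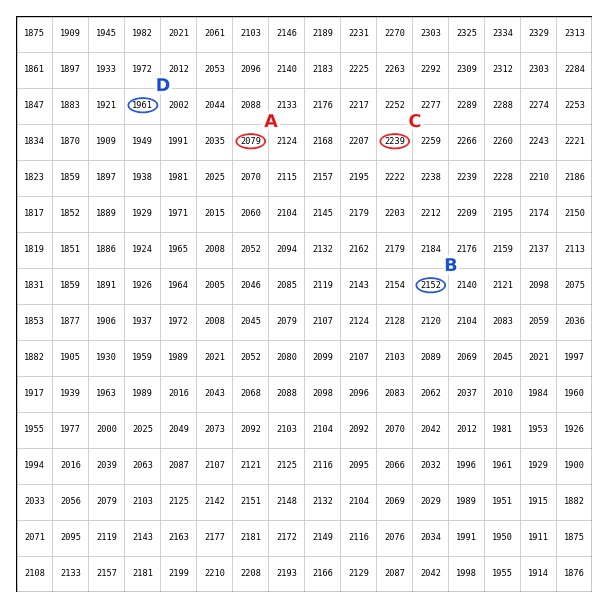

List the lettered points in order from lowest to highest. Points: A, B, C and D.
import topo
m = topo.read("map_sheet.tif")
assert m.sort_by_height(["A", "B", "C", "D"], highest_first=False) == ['D', 'A', 'B', 'C']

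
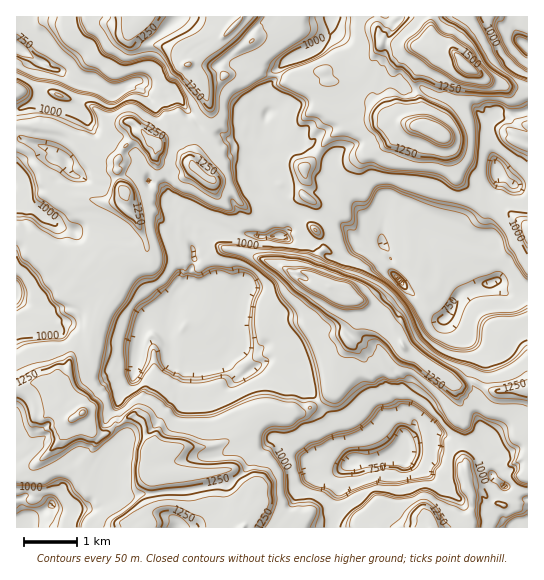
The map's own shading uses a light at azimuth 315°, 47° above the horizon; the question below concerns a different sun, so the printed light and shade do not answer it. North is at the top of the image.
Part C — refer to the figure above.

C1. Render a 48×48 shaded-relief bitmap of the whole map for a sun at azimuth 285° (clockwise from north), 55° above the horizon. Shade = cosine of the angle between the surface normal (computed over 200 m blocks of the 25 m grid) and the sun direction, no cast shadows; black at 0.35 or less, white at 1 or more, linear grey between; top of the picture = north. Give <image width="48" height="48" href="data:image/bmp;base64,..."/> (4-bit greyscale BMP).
<image width="48" height="48" href="data:image/bmp;base64,Qk32BAAAAAAAAHYAAAAoAAAAMAAAADAAAAABAAQAAAAAAIAEAAATCwAAEwsAABAAAAAAAAAAAAAAABEREQAiIiIAMzMzAERERABVVVUAZmZmAHd3dwCIiIgAmZmZAKqqqgC7u7sAzMzMAN3d3QDu7u4A////AKze3uzty6dpzLu6Y5umau7Lve6la3VkN5m93e3N7aibu7u7k2u4Wd7cvO6VmnaZZblr3Ny73tu7u7u7tTaamrzuusuXjLabmHh3zMu7zcqrvLzMtRSZeL3bmbuZzbWLyYh2rLu77bqqmZrNthNGq7u7q7vN7ZWM7bupq7u77su7u7p4qVNHp3vMur3u7nas78y4m7q77suoibuquFVHuEequ97u/Zi877vsZ5ib39u5eJq7hopkeYeGWc7u7Lu83rvOuJdYztmZmru7ZYmpZWeZZK3e6pvN3Nu8ypeKvKiru7u7p3ZZqYVIl4zM2le83O273HN96omIu8zLu6p2iapjeZrMy4iqu93LvJQq3Kdpu83dy7qZqWinVpu8yqqqqru7umVX3Jeru7vMypq97GR5mYq8t3zcu8y7lndnq8uqu7q8y7u97admeZurtmvM3e3chYVmbel5u8u87bu+7LqpmHq8dYm8zLzNuJZFXNibu7zd3cvN7Lqru6qkRorN7su7u7dEW8mru7u+3LvN3LqJzLciaby73sy8zLhEScq7u7u+7Lvdzdp5vHAEi+7bvLu87spER7u7u7u+7L3dvdyquiAYvN7bu7u83ctjNau7u7u+7M3cu8qrtwA4zd7bu9y8zLuTE4q7u7u+7MzbqZh5gwGYndy7zf7cy7u3NEaru7u97dy5q6hUQAi6isy7vO7Nu7u6VGNau7u87suru6U0AHy7qaq9y73Mu7u7llM2mImbu7zchkMxB8y7uqmc28zLu7u7uoNYmHh4vNyWM0dVmru7u7qr3cy7u7u7u6Vqu7u87IdlaJdpu7u7u7u8zru7u7u7u4V6vN25mHm8umaqvLu7u7u93LuZvNu7umWbu7u5mL7cqFaqu7u7u7q87qh83Mu7uTWbu7qqqZrMqXWKu7u7u8q876q8y7vMplWLuqmJq7u7u5Vau7uqqry8zM3Lu7zchlWau5hnm7zKiqhVq6qqqqu7u97bu7vudXWbqYdWq7zJm7qEarqqmKqprd3bq8zdmKqru3JIu7zIi7qpd4mbtldp3u3IndzLmqrNyWNZu73YesuZqZiIlzRczcyZzcvbnKe+todZu73aet25qZiIZTJqupmbzLvMvMVsuqZqu7vMub7cu6mHYgSavKuqu7u83MZru5Z6u7u825vNy6q6UAS9y8u7qK3d22i7u6Vqu7u7zLvd3ey5MiXO3Mypid7dx4vLu5Vaq7zcu7ve3NyXRUWs3Kq7u9uLtozN64NKq7vey7vO3LqGeXR5qCa8qIady8zO21RFm7vNu7u8y7uaqHRFeEeYaLupvu3LylaFSdu7u7u7u7u6h1RFVFeKzKu4Wc67uHiahs3Lu7u7u8uZuYQAJHjNzMqqdZzNplmrpmzdy7u7zKu73UACM93LvM26dovrumSKqlSc7svMzdy82QARNNy9y7zclp3cu7dImqdGve3d3e67lSIRIqvN3czdyFnd3MtkerqWe+7uze7XZVMUiLzd3szey2Wd7cy0SLuXe+7cre63V3Q1mg=="/>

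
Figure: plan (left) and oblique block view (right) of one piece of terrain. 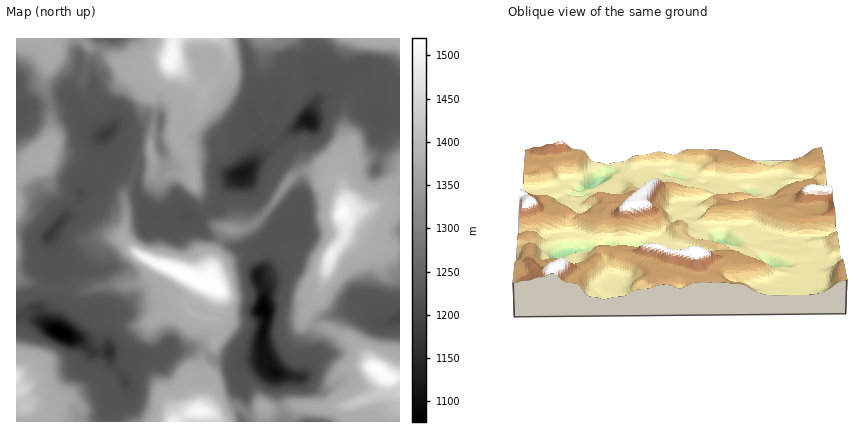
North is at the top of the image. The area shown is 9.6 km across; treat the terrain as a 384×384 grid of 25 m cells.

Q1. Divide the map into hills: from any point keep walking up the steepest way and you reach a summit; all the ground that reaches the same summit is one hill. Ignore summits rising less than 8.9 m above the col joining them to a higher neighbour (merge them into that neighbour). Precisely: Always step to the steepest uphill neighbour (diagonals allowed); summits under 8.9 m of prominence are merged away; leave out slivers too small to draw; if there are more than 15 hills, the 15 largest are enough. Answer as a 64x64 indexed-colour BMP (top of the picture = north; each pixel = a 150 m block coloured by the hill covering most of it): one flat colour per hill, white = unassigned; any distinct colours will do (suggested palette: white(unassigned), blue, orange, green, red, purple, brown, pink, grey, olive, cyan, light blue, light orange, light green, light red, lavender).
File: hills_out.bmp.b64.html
<image width="64" height="64" href="data:image/bmp;base64,Qk12CAAAAAAAAHYAAAAoAAAAQAAAAEAAAAABAAQAAAAAAAAIAAATCwAAEwsAABAAAAAAAAAA////ALR3HwAOf/8ALKAsACgn1gC9Z5QAS1aMAMJ34wB/f38AIr28AM++FwDox64AeLv/AIrfmACWmP8A1bDFAGZmZmZmZmZm3d3d3d3diIiIiIgAAAAEREREREREREREZmZmZmZmZmbd3d3d3diIiIiIiAAAAERERERERERERERmZmZmZmZmZt3d3d3d2IiIiIiIAAAARERERERERERERGZmZmZmZmZm3d3d3d2IiIiIiIgAAABEREREREREREREZmZmZmZmZmZm3d3d3YiIiIiIiAAAAERERERERERERERmZmZmZmZmZmZt3d3diIiIiIiIAAAARERERERERERERGZmZmZmZmZmZt3d3d2IiIiIiIAAAABEREREREREREREZmZmZmZmZmZm3d3d2IiIiIiIgAAABERERERERERERERmZmZmZmZmZmHd3d3YiIiIiIiAAAAFVVVERERERERERGZmZmZmZmZmER3d3YiIiIiIiIiAAFVVVUREREREREREZmZmZmZmZmYRHd3diIiIiIEREREVVVVVVERERERERERmZmZmZmZmYRERERGIiIiIERERERVVVVVURERERERERGZmZmZmZhERERERERERERERERERFVVVVVREREREREREZmZmZmZhEREREREREREREREREREVVVVVVERERERERERmZmZmERERERERERERERERERERERVVVVVURERERERERGZmZhERERERERERERERERERERERFVVVVVVEREREREREZmZuERERERERERERERERERERERERVVVVVURERERERERmbu4RERERERERERERERERERERERFVVVVVVEREREQzM+7u7hERERERERERERERERERERERFVVVVVVVVVRERTMz7u7uEREREREREREREREREREREREVVVVVVVVVVVVTMzPu7u7hERERERERERERERERERERERVVVVVVVVVVVTMzM+7u7uERERERERERERERERERERERFVVVVVVVVVVVMzMz7u7u4REREREREREREREREREREREVVVVVVVVVVVMzMzPu7u7hERERERERERERERERERERERVVVVVVVVVVUzMzM+7u7uERERERERERERERERERERERVVVVVVVVVVVTMzMz7u7uEREREREREREREREREREREREVVVVVVVVVVVMzMzPu7u4RERERERERERERERERERERERpVVVVVVVVVMzMzM+7u7hERERERERERERERERERERERGlVVVVVVVVUzMzMz7u7uERERERERERERERERERERERGqVVVVVVVVVTMzMzPu7u4RERERERERERERERERERGqqqpVVVVVVVUzMzMzM+7u4RERERERERERERERERERqqqqqqVVVVVVUzMzMzMz7gAAEREREREREREREREREaqqqqqqqlVVMzMzMzMzMzMAAAABERERERERERERERGqqqqqqqqqAAMzMzMzMzMzMwAAAAARERERERERERERGqqqqqqqqqAAAzMzMzMzMzMzAAAABxEREREREREbu7siKqqqqqqqAAAAMzMzMzMzMzMAAAB3cREREREREbu7uyIiKqqqqqAAAAAzMzMzMzMzMwAAB3d3EREREREbu7uyIiIiqqqqAAAAADMzMzMzMzMzAAB3d3dxEREREbu7uyIiIiIqqqoAAAAAMzMzMzMzMzMAB3d3d3ERERERu7uyIiIiIiqqoAAAAAAzMzMzMzMzM3d3d3d3dxERERG7uyIiIiIiIqqgAAAAADMzMzMzMzMzd3d3d3d3EREREbu7IiIiIiIiqgAAAAADMzMzMzMzMzN3d3d3d3cRERERu7siIiIiIiIiAAAAAAMzMzMzMzMzM3d3d3d3dxERERG7u7IiIiIiIiIgEREAAzMzMzMzMzMzd3d3d3d3cRERG7u7siIiIiIiIiIREQAzMzMzMzMzMzN3d3d3d3dxEbu7u7uyIiIiIiIiIhEREzMzMzMzMzMzM3d3d3d3d3ERu7u7uyIiIiIiIiIiIREzMzMzMzMzMzMzd3d3d3d3dxu7u7u7IiIiIiIiIiIhEzMzMzMzMzMzMzN3d3d3d3d3G7u7u7siIiIiIiIiIiIRMzMzMzMzMzMzM3d3d3d3d3Iiu7u7uyIiIiIiIiIiIRERMzMzMzMzMzMzd3d3d3d3IiIru7u7IiIiIiIiIiIRERETMzMzMzMzMzN3d3d3d3IiIiIiK7siIiIiIiIiIhERERETMzMzMzMzM5d3d3d3ciIiIiIiIiIiIiIiIiIiERERERMzMzMzMxERmXd3d3ciIiIiIiIiIiIiIiIiIiERERERETMzMzMzMRGZmZmXdyIiIiIiIiIiIiIiIiIiIhERERERMzMzMzMxEZmZmZmSIiIiIiIiIiIiIiIiIiIgEREREREzMzMzMzERmZmZmZIiIiIiIiIiIiIiIiIiAAD//xERETMzMzMzzMyZmZmZkiIiIiIiIiIiIiIiIiAAAP//ERERMzMzMzzMzJmZmZmZIiIiIiIiIiIiIiIiAAAP///xEREREzM8zMzMmZmZmZkiIiIiIiIiIiIiIiAAAA///////xEczDzMzMyZmZmZmZmSIiIiIiIiIiIiAAAAD///////EczMzMzMzJmZmZmZmZIiIiIiIiIiIiIAAAAP//////zMzMzMzMzMmZmZmZmZmSIiIiIiIiIiIAAAAA///////MzMzMzMzMyZmZmZmZmZIiIiIiIiIiIAAAAA///////8zMzMzMzMzJmZmZmZmZkiIiIiIiIiIgAAAAD///////zMzMzMzMzM"/>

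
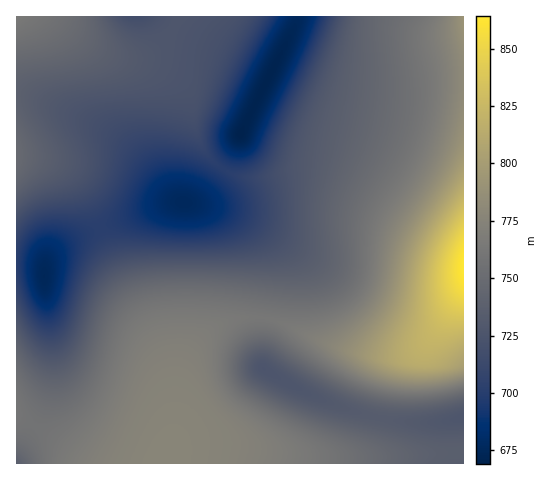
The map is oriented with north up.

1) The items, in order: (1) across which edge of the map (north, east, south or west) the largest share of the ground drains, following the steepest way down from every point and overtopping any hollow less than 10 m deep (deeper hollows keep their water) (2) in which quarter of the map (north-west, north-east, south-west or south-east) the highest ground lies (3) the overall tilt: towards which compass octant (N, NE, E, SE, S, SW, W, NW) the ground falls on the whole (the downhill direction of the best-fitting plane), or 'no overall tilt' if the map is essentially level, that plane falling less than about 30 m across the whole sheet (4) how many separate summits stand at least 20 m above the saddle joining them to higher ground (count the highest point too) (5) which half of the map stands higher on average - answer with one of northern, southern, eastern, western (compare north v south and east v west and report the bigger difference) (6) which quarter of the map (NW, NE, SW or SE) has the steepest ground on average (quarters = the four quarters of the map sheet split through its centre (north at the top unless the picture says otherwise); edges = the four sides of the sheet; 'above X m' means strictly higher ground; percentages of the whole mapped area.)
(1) The largest share of the runoff leaves by the northern edge.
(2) The highest ground is in the south-east quarter.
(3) Overall the map slopes down towards the north-west.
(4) There are 2 summits with 20 m or more of prominence.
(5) On average the southern half of the map is the higher ground.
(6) The steepest ground, on average, is in the south-east quarter.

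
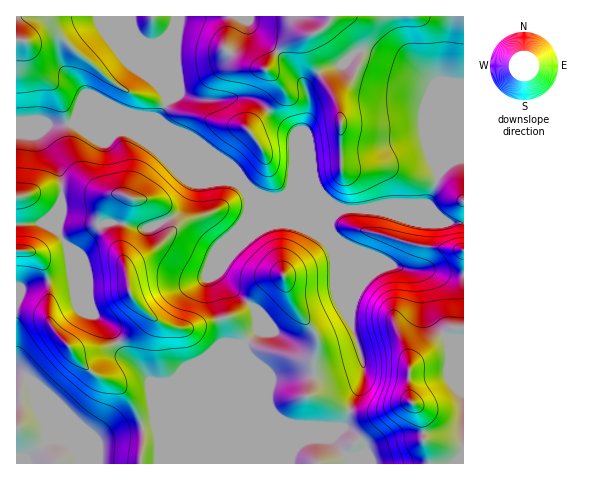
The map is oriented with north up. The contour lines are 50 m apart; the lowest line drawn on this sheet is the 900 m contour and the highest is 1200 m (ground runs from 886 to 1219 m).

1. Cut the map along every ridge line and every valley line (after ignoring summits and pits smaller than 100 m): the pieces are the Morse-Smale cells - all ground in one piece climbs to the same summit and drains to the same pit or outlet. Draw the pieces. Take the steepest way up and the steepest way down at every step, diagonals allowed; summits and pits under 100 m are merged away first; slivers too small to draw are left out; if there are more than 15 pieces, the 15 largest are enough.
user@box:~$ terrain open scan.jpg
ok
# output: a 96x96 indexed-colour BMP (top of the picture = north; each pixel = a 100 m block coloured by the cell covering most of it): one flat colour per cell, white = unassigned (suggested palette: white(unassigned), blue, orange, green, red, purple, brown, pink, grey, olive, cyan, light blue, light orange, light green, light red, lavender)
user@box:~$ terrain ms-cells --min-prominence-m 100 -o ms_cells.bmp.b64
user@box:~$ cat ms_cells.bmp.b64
<image width="96" height="96" href="data:image/bmp;base64,Qk12EgAAAAAAAHYAAAAoAAAAYAAAAGAAAAABAAQAAAAAAAASAAATCwAAEwsAABAAAAAAAAAA////ALR3HwAOf/8ALKAsACgn1gC9Z5QAS1aMAMJ34wB/f38AIr28AM++FwDox64AeLv/AIrfmACWmP8A1bDFAHd3d3d3d3EREREREREREREREREREREREREzMzMzMzMzMzMzMzMzMzMzMzMzMzMzM3d3d3d3d3EREREREREREREREREREREREREzMzMzMzMzMzMzMzMzMzMzMzMzMzMzM3d3d3d3d3EREREREREREREREREREREREREzMzMzMzMzMzMzMzMzMzMzMzMzMzMzM3d3d3d3dxEREREREREREREREREREREREREzMzMzMzMzMzMzMzMzMzMzMzMzMzMzM3d3d3d3EREREREREREREREREREREREREREzMzMzMzMzMzMzMzMzMzMzMzMzMzMzM3d3dxEREREREREREREREREREREREREREREzMzMzMzMzMzMzMzMzMzMzMzMzMzMzM3d3dxEREREREREREREREREREREREREREREzMzMzMzMzMzMzMzMzMzMzMzMzMzMzM3d3dxEREREREREREREREREREREREREREREzMzMzMzMzMzMzMzMzMzMzMzMzMzMzM3d3dxEREREREREREREREREREREREREREREzMzMzMzNEREREQzMzMzMzMzMzMzMzM3d3dxEREREREREREREREREREREREREREREzMzM0REREREREQzMzMzMzMzMzMzMzM3d3cREREREREREREREREREREREREREREREzMzNEREREREREQzMzMzMzMzMzMzMzM3d3cREREREREREREREREREREREREREREREzMzRERERERERERDMzMzMzMzMzMzMzM3d3cREREREREREREREREREREREREREREREzM0RERERERERERDMzMzMzMzMzMzMzM3d3EREREREREREREREREREREREREREREREzM0RERERERERERDMzMzMzMzMzMzMzM3d3EREREREREREREREREREREREREREREREzNEREREREREREREMzMzMzMzMzMzMzM3d3EREREREREREREREREREREREREREREREzNEREREREREREREMzMzMzMzMzMzMzM3dxEREREREREREREREREREREREREREREREzNEREREREREREREQzMzMzMzMzMzMzM3dxEREREREREREREREREREREREREREREREzREREREREREREREQzMzMzMzMzMzMzM3dxEREREREREREREREREREREREREREREREzREREREREREREREQzMzMzMzMzMzMzM3ERERERERERERERERERERERERERERERERE0REREREREREREREQzMzMzMzMzMzMzMxERERERERERERERERERERERERERERERERE0REREREREREREREQzMzMzMzMzMzMzMxERERERERERERERERERERERERERERERERE0REREREREREREREQzMzMzMzMzMzMzMxERERERERERERERERERERERERERERERERFEREREREREREREREQzMzMzMzMzMzMzMxERERERERERERERERERERERERERERERERFEREREREREREREREQzMzMzMzMzMzMzMxERERERERERERERERERERERERERERERERREREREREREREREREQzMzMzMzMzMzMzMxERERERERERERERERERERERERERERERERREREREREREREREREMzMzMzMzMzMzMzMxERERERERERERERERERERERERERERERERFEREREREREREREREMzMzMzMzMzMzMzMxEREREREREREREREREREREREREREREREREUREREREREREREREMzMzMzMzMzMzMzMxERERERERERERERERERERERERERERERERERRERERERERERERDMzMzMzMzMzMzMzMxERERERERERERERERERERERERERERERERERRERERERERERERDMzMzMzMzMzMzMzMxERERERERERERERERERERERERERERERERERRERERERERERERDMzMzMzMzMzMzMzMxERERERERERERERERERERERERERERERERERREREREREREREQzMzMzMzMzMzMzMzMxEREREREREREREREREREREREREREREREREUREREREREREREQzMzMzMzMzMzMzMzMxEREREREREREREREREREREREREREREREREUREREREREREREMzMzMzMzMzMzMzMzMxERERERERERERERERERERERERERERERERFEREREREREREREMzMzMzMzMzMzMzMzMxERERERERERERERERERERERERERERERERREREREREREREREMzMzMzMzMzMzMzMzMxERERERERERERERERERERERERERERERFERERERERERERERDMzMzMzMzMzMzMzMzMxERERERERERERERERERERERERERERERRERERERERERERERDMzMzMzMzMzMzMzMzMxEREREREREREREREREREREREREREREUREREREREREREREQzMzMzMzMzMzMzMzMzMxERERERERERERERERERERERERERERFEREREREREREREREQzMzMzMzMzMzMzMzMzMxERERERERERERERERERERERERERERFEREREREREREREREQzMzMzMzMzMzMzMzMzMxERERERERERERERERERERERERERERFEREREREREREREREQzMzMzMzMzMzMzMzMzMxERERERERERERERERERERERERERERFEREREREREREREREQzMzMzMzMzMzMzMzMzMxERERERERERERERERERERERERERERFEREREREREREREREQzMzMzMzMzMzMzMzMzMxEREREREREREREREREREREREREREREUREREREREREREREQzMzMzMzMzMzMzMzMzMxEREREREREREREREREREREREREREREUREREREREREREREMzMzMzMzMzMzMzMzMzMxERERERERERERERERERERERERERERERREREREREREREREMzMzMzMzMzMzMzMzMzMxERERERERERERERERERERERERERERERRERERERERERERDMzMzMzMzMzMzMzMzMzMxERERERERERERERERERERERERERERERFEREREREREREQzMzMzMzMzMzMzMzMzMzMxERERERERERERERERERERERERERERERFERERERERERDMzMzMzMzMzMzMzMzMzMzMxERERERERERERERERERERERERERERERFEREREREREMzMzMzMzMzMzMzMzMzMzMzM2YREREREREREREREREREREREREREREREUREREREQzMzMzMzMzMzMzMzMzMzMzMzM2ZmZhERERERERERERERERERERERERERERRERERDMzMzMzMzMzMzMzMzMzMzMzIiImZmZmYRERERERERERERERERERERERERERRERDMzMzMzMzMzMzMzMzMzMzMzIiIiImZmZmZhERERERERERERERERERERERERERFEMzMzMzMzMzMzMzMzMzMzMzMiIiIiImZmZmZhERERERERERERERERERERERERERFDMzMzMzMzMzMiIiIiIiIiIiIiIiIiImZmZmZmEREREREREREREREREREREREREREzMzMzMzMzMyIiIiIiIiIiIiIiIiIiImZmZmZmERERERERERERERERERERERERERMzMiIjMzMyIiIiIiIiIiIiIiIiIiIiImZmZmZmERERERERERERERERERERERERERMyIiIiIiIiIiIiIiIiIiIiIiIiIiIiImZmZmZmERERERERERERERERERERERERESIiIiIiIiIiIiIiIiIiIiIiIiIiIiIiImZmZmZmERERERERERERERERERERERERIiIiIiIiIiIiIiIiIiIiIiIiIiIiIiIiImZmZmZmEREREREREREREREREREREREiIiIiIiIiIiIiIiIiIiIiIiIiIiIiIiIiImZmZmZhERERERERERERERERERERESIiIiIiIiIiIiIiIiIiIiIiIiIiIiIiIiIiImZmZmZhERERERERERERERERERESIiIiIiIiIiIiIiIiIiIiIiIiIiIiIiIiIiIiImZmZmYRERERERERERERERERERIiIiIiIiIiIiIiIiIiIiIiIiIiIiIiIiIiIiIiImZmZmYRERERERERERERERERIiIiIiIiIiIiIiIiIiIiIiIiIiIiIiIiIiIiIiIiImZmZmEREREREREREREREREiIiIiIiIiIiIiIiIiIiIiIiIiIiIiIiIiIiIiIiIiImZmZmERERERERERERERESIiIiIiIiIiIiIiIiIiIiIiIiIiIiIiIiIiIiIiIiIiImZmZhERERERERERERERIiIiIiIiIiIiIiIiIiIiIiIiIiIiIiIiIiIiIiIiIiIiImZmYRERERERERERERESIiIiIiIiIiIiIiIiIiIiIiIiIiIiIiIiIiIiIiIiIiIiImZmYRERERERERERERIiIiIiIiIiIiIiIiIiIiIiIiIiIiIiIiIiIiIiIiIiIiIiImZhEREREREREREREiIiIiIiIiIiIiIiIiIiIiIiIiIiIiIiIiIiIiIiIiIiIiIiIhEREREREREREREiIiIiIiIiIiIiIiIiIiIiIiIiIiIiIiIiIiIiIiIiIiIiIiIiIlVVVVVVVVVVVVVVVVVVUiIiIiIiIiIiIiIiIiIiIiIiIiIiIiIiIiIiIiIiIiIiIlVVVVVVVVVVVVVVVVVVVVIiIiIiIiIiIiIiIiIiIiIiIiIiIiIiIiIiIiIiIiIiIlVVVVVVVVVVVVVVVVVVVVIiIiIiIiIiIiIiIiIiIiIiIiIiIiIiIiIiIiIiIiIiIlVVVVVVVVVVVVVVVVVVVVUiIiIiIiIiIiIiIiIiIiIiIiIiIiIiIiIiIiIiIiIiIlVVVVVVVVVVVVVVVVVVVVUiIiIiIiIiIiIiIiIiIiIiIiIiIiIiIiIiIiIiIiIiIlVVVVVVVVVVVVVVVVVVVVUiIiIiIiIiIiIiIiIiIiIiIiIiIiIiIiIiIiIiIiIiIlVVVVVVVVVVVVVVVVVVVVUiIiIiIiIiIiIiIiIiIiIiIiIiIiIiIiIiIiIiIiIiIlVVVVVVVVVVVVVVVVVVVVUiIiIiIiIiIiIiIiIiIiIiIiIiIiIiIiIiIiIiIiIiIlVVVVVVVVVVVVVVVVVVVVUiIiIiIiIiIiIiIiIiIiIiIiIiIiIiIiIiIiIiIiIiIlVVVVVVVVVVVVVVVVVVVVUiIiIiIiIiIiIiIiIiIiIiIiIiIiIiIiIiIiIiIiIiIlVVVVVVVVVVVVVVVVVVVVUiIiIiIiIiIiIiIiIiIiIiIiIiIiIiIiIiIiIiIiIiIlVVVVVVVVVVVVVVVVVVVVUiIiIiIiIiIiIiIiIiIiIiIiIiIiIiIiIiIiIiIiIiIlVVVVVVVVVVVVVVVVVVVVUiIiIiIiIiIiIiIiIiIiIiIiIiIiIiIiIiIiIiIiIiIlVVVVVVVVVVVVVVVVVVVVUiIiIiIiIiIiIiIiIiIiIiIiIiIiIiIiIiIiIiIiIiIlVVVVVVVVVVVVVVVVVVVVUiIiIiIiIiIiIiIiIiIiIiIiIiIiIiIiIiIiIiIiIiIlVVVVVVVVVVVVVVVVVVVVUiIiIiIiIiIiIiIiIiIiIiIiIiIiIiIiIiIiIiIiIiIlVVVVVVVVVVVVVVVVVVVVUiIiIiIiIiIiIiIiIiIiIiIiIiIiIiIiIiIiIiIiIiIlVVVVVVVVVVVVVVVVVVVVUiIiIiIiIiIiIiIiIiIiIiIiIiIiIiIiIiIiIiIiIiIlVVVVVVVVVVVVVVVVVVVVVSIiIiIiIiIiIiIiIiIiIiIiIiIiIiIiIiIiIiIiIiIlVVVVVVVVVVVVVVVVVVVVVSIiIiIiIiIiIiIiIiIiIiIiIiIiIiIiIiIiIiIiIiIlVVVVVVVVVVVVVVVVVVVVVVIiIiIiIiIiIiIiIiIiIiIiIiIiIiIiIiIiIiIiIiIlVVVVVVVVVVVVVVVVVVVVVVIiIiIiIiIiIiIiIiIiIiIiIiIiIiIiIiIiIiIiIiIlVVVVVVVVVVVVVVVVVVVVVVIiIiIiIiIiIiIiIiIiIiIiIiIiIiIiIiIiIiIiIiIg=="/>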